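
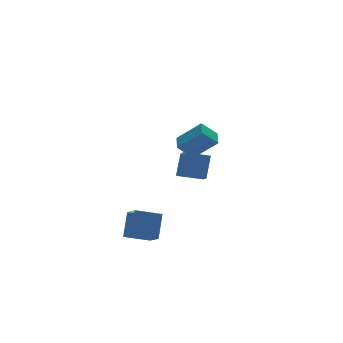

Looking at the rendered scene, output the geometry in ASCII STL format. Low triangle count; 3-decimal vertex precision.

solid 
facet normal -0.923 0.236 0.306
outer loop
vertex -3.542 -0.881 -3.958
vertex -3.004 -0.192 -2.865
vertex -3.506 0.016 -4.541
endloop
endfacet
facet normal -0.384 -0.492 -0.781
outer loop
vertex -2.316 -0.288 -4.935
vertex -3.542 -0.881 -3.958
vertex -3.506 0.016 -4.541
endloop
endfacet
facet normal -0.923 0.235 0.306
outer loop
vertex -3.506 0.016 -4.541
vertex -3.004 -0.192 -2.865
vertex -2.968 0.705 -3.447
endloop
endfacet
facet normal 0.034 0.838 -0.544
outer loop
vertex -2.968 0.705 -3.447
vertex -2.316 -0.288 -4.935
vertex -3.506 0.016 -4.541
endloop
endfacet
facet normal -0.034 -0.838 0.545
outer loop
vertex -3.542 -0.881 -3.958
vertex -1.814 -0.496 -3.259
vertex -3.004 -0.192 -2.865
endloop
endfacet
facet normal -0.385 -0.491 -0.781
outer loop
vertex -2.352 -1.185 -4.353
vertex -3.542 -0.881 -3.958
vertex -2.316 -0.288 -4.935
endloop
endfacet
facet normal -0.033 -0.838 0.544
outer loop
vertex -2.352 -1.185 -4.353
vertex -1.814 -0.496 -3.259
vertex -3.542 -0.881 -3.958
endloop
endfacet
facet normal 0.384 0.492 0.781
outer loop
vertex -3.004 -0.192 -2.865
vertex -1.814 -0.496 -3.259
vertex -2.968 0.705 -3.447
endloop
endfacet
facet normal 0.033 0.838 -0.545
outer loop
vertex -1.778 0.401 -3.842
vertex -2.316 -0.288 -4.935
vertex -2.968 0.705 -3.447
endloop
endfacet
facet normal 0.385 0.492 0.781
outer loop
vertex -2.968 0.705 -3.447
vertex -1.814 -0.496 -3.259
vertex -1.778 0.401 -3.842
endloop
endfacet
facet normal 0.923 -0.235 -0.306
outer loop
vertex -1.778 0.401 -3.842
vertex -2.352 -1.185 -4.353
vertex -2.316 -0.288 -4.935
endloop
endfacet
facet normal 0.923 -0.236 -0.305
outer loop
vertex -1.814 -0.496 -3.259
vertex -2.352 -1.185 -4.353
vertex -1.778 0.401 -3.842
endloop
endfacet
facet normal -0.582 0.450 -0.677
outer loop
vertex -1.682 -1.679 1.431
vertex -1.331 -0.94 1.621
vertex -0.97 -1.833 0.717
endloop
endfacet
facet normal -0.418 -0.880 -0.227
outer loop
vertex -0.109 -2.5 1.719
vertex -1.682 -1.679 1.431
vertex -0.97 -1.833 0.717
endloop
endfacet
facet normal -0.582 0.450 -0.677
outer loop
vertex -0.97 -1.833 0.717
vertex -1.331 -0.94 1.621
vertex -0.619 -1.094 0.907
endloop
endfacet
facet normal 0.698 -0.151 -0.700
outer loop
vertex -0.619 -1.094 0.907
vertex -0.109 -2.5 1.719
vertex -0.97 -1.833 0.717
endloop
endfacet
facet normal -0.698 0.151 0.700
outer loop
vertex -1.682 -1.679 1.431
vertex -0.47 -1.607 2.623
vertex -1.331 -0.94 1.621
endloop
endfacet
facet normal -0.418 -0.880 -0.227
outer loop
vertex -0.821 -2.346 2.433
vertex -1.682 -1.679 1.431
vertex -0.109 -2.5 1.719
endloop
endfacet
facet normal -0.698 0.151 0.700
outer loop
vertex -0.821 -2.346 2.433
vertex -0.47 -1.607 2.623
vertex -1.682 -1.679 1.431
endloop
endfacet
facet normal 0.418 0.880 0.227
outer loop
vertex -1.331 -0.94 1.621
vertex -0.47 -1.607 2.623
vertex -0.619 -1.094 0.907
endloop
endfacet
facet normal 0.698 -0.151 -0.700
outer loop
vertex 0.242 -1.761 1.909
vertex -0.109 -2.5 1.719
vertex -0.619 -1.094 0.907
endloop
endfacet
facet normal 0.418 0.880 0.227
outer loop
vertex -0.619 -1.094 0.907
vertex -0.47 -1.607 2.623
vertex 0.242 -1.761 1.909
endloop
endfacet
facet normal 0.582 -0.450 0.677
outer loop
vertex 0.242 -1.761 1.909
vertex -0.821 -2.346 2.433
vertex -0.109 -2.5 1.719
endloop
endfacet
facet normal 0.582 -0.450 0.677
outer loop
vertex -0.47 -1.607 2.623
vertex -0.821 -2.346 2.433
vertex 0.242 -1.761 1.909
endloop
endfacet
facet normal -0.377 -0.394 -0.838
outer loop
vertex 1.752 2.063 -3.009
vertex 0.6 2.635 -2.76
vertex 2.072 2.953 -3.571
endloop
endfacet
facet normal 0.880 -0.436 -0.190
outer loop
vertex 2.58 3.485 -2.44
vertex 1.752 2.063 -3.009
vertex 2.072 2.953 -3.571
endloop
endfacet
facet normal -0.377 -0.394 -0.838
outer loop
vertex 2.072 2.953 -3.571
vertex 0.6 2.635 -2.76
vertex 0.92 3.525 -3.322
endloop
endfacet
facet normal 0.291 0.809 -0.511
outer loop
vertex 0.92 3.525 -3.322
vertex 2.58 3.485 -2.44
vertex 2.072 2.953 -3.571
endloop
endfacet
facet normal -0.291 -0.809 0.511
outer loop
vertex 1.752 2.063 -3.009
vertex 1.108 3.167 -1.629
vertex 0.6 2.635 -2.76
endloop
endfacet
facet normal 0.880 -0.436 -0.190
outer loop
vertex 2.26 2.595 -1.878
vertex 1.752 2.063 -3.009
vertex 2.58 3.485 -2.44
endloop
endfacet
facet normal -0.291 -0.809 0.511
outer loop
vertex 2.26 2.595 -1.878
vertex 1.108 3.167 -1.629
vertex 1.752 2.063 -3.009
endloop
endfacet
facet normal -0.880 0.436 0.190
outer loop
vertex 0.6 2.635 -2.76
vertex 1.108 3.167 -1.629
vertex 0.92 3.525 -3.322
endloop
endfacet
facet normal 0.291 0.809 -0.511
outer loop
vertex 1.428 4.057 -2.191
vertex 2.58 3.485 -2.44
vertex 0.92 3.525 -3.322
endloop
endfacet
facet normal -0.880 0.436 0.190
outer loop
vertex 0.92 3.525 -3.322
vertex 1.108 3.167 -1.629
vertex 1.428 4.057 -2.191
endloop
endfacet
facet normal 0.377 0.394 0.838
outer loop
vertex 1.428 4.057 -2.191
vertex 2.26 2.595 -1.878
vertex 2.58 3.485 -2.44
endloop
endfacet
facet normal 0.377 0.394 0.838
outer loop
vertex 1.108 3.167 -1.629
vertex 2.26 2.595 -1.878
vertex 1.428 4.057 -2.191
endloop
endfacet

endsolid


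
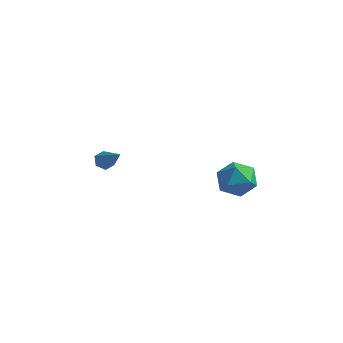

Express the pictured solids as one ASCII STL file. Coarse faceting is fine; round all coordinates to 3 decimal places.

solid 
facet normal -0.916 0.267 0.300
outer loop
vertex 2.089 3.594 2.029
vertex 2.112 2.688 2.907
vertex 2.539 3.844 3.181
endloop
endfacet
facet normal -0.559 0.828 0.039
outer loop
vertex 2.089 3.594 2.029
vertex 2.539 3.844 3.181
vertex 3.132 4.292 2.161
endloop
endfacet
facet normal -0.373 0.678 -0.634
outer loop
vertex 2.089 3.594 2.029
vertex 3.132 4.292 2.161
vertex 3.071 3.413 1.257
endloop
endfacet
facet normal -0.615 0.024 -0.788
outer loop
vertex 2.089 3.594 2.029
vertex 3.071 3.413 1.257
vertex 2.441 2.422 1.719
endloop
endfacet
facet normal -0.950 -0.229 -0.212
outer loop
vertex 2.089 3.594 2.029
vertex 2.441 2.422 1.719
vertex 2.112 2.688 2.907
endloop
endfacet
facet normal 0.039 0.906 0.421
outer loop
vertex 3.132 4.292 2.161
vertex 2.539 3.844 3.181
vertex 3.799 3.818 3.121
endloop
endfacet
facet normal -0.539 -0.001 0.842
outer loop
vertex 2.539 3.844 3.181
vertex 2.112 2.688 2.907
vertex 3.169 2.827 3.583
endloop
endfacet
facet normal -0.594 -0.804 0.016
outer loop
vertex 2.112 2.688 2.907
vertex 2.441 2.422 1.719
vertex 3.108 1.948 2.679
endloop
endfacet
facet normal -0.052 -0.395 -0.917
outer loop
vertex 2.441 2.422 1.719
vertex 3.071 3.413 1.257
vertex 3.701 2.396 1.659
endloop
endfacet
facet normal 0.340 0.663 -0.667
outer loop
vertex 3.071 3.413 1.257
vertex 3.132 4.292 2.161
vertex 4.128 3.552 1.933
endloop
endfacet
facet normal 0.615 -0.024 0.788
outer loop
vertex 4.151 2.646 2.811
vertex 3.799 3.818 3.121
vertex 3.169 2.827 3.583
endloop
endfacet
facet normal 0.373 -0.678 0.634
outer loop
vertex 4.151 2.646 2.811
vertex 3.169 2.827 3.583
vertex 3.108 1.948 2.679
endloop
endfacet
facet normal 0.559 -0.828 -0.039
outer loop
vertex 4.151 2.646 2.811
vertex 3.108 1.948 2.679
vertex 3.701 2.396 1.659
endloop
endfacet
facet normal 0.916 -0.267 -0.300
outer loop
vertex 4.151 2.646 2.811
vertex 3.701 2.396 1.659
vertex 4.128 3.552 1.933
endloop
endfacet
facet normal 0.950 0.229 0.212
outer loop
vertex 4.151 2.646 2.811
vertex 4.128 3.552 1.933
vertex 3.799 3.818 3.121
endloop
endfacet
facet normal 0.052 0.395 0.917
outer loop
vertex 3.169 2.827 3.583
vertex 3.799 3.818 3.121
vertex 2.539 3.844 3.181
endloop
endfacet
facet normal -0.340 -0.663 0.667
outer loop
vertex 3.108 1.948 2.679
vertex 3.169 2.827 3.583
vertex 2.112 2.688 2.907
endloop
endfacet
facet normal -0.039 -0.906 -0.421
outer loop
vertex 3.701 2.396 1.659
vertex 3.108 1.948 2.679
vertex 2.441 2.422 1.719
endloop
endfacet
facet normal 0.539 0.001 -0.842
outer loop
vertex 4.128 3.552 1.933
vertex 3.701 2.396 1.659
vertex 3.071 3.413 1.257
endloop
endfacet
facet normal 0.594 0.804 -0.016
outer loop
vertex 3.799 3.818 3.121
vertex 4.128 3.552 1.933
vertex 3.132 4.292 2.161
endloop
endfacet
facet normal -0.667 0.342 -0.662
outer loop
vertex -4.321 1.829 1.598
vertex -4.593 2.195 2.061
vertex -4.11 2.435 1.698
endloop
endfacet
facet normal 0.819 -0.196 -0.540
outer loop
vertex -4.321 1.829 1.598
vertex -4.11 2.435 1.698
vertex -3.167 1.465 3.479
endloop
endfacet
facet normal -0.667 0.341 -0.662
outer loop
vertex -4.11 2.435 1.698
vertex -4.593 2.195 2.061
vertex -4.382 2.802 2.161
endloop
endfacet
facet normal 0.766 0.640 -0.057
outer loop
vertex -4.11 2.435 1.698
vertex -4.382 2.802 2.161
vertex -3.167 1.465 3.479
endloop
endfacet
facet normal -0.667 0.341 -0.662
outer loop
vertex -4.382 2.802 2.161
vertex -4.593 2.195 2.061
vertex -4.865 2.562 2.524
endloop
endfacet
facet normal 0.118 0.749 0.652
outer loop
vertex -4.382 2.802 2.161
vertex -4.865 2.562 2.524
vertex -3.167 1.465 3.479
endloop
endfacet
facet normal -0.666 0.342 -0.663
outer loop
vertex -4.865 2.562 2.524
vertex -4.593 2.195 2.061
vertex -5.076 1.955 2.423
endloop
endfacet
facet normal -0.480 0.021 0.877
outer loop
vertex -4.865 2.562 2.524
vertex -5.076 1.955 2.423
vertex -3.167 1.465 3.479
endloop
endfacet
facet normal -0.666 0.341 -0.663
outer loop
vertex -5.076 1.955 2.423
vertex -4.593 2.195 2.061
vertex -4.804 1.589 1.961
endloop
endfacet
facet normal -0.427 -0.814 0.394
outer loop
vertex -5.076 1.955 2.423
vertex -4.804 1.589 1.961
vertex -3.167 1.465 3.479
endloop
endfacet
facet normal -0.667 0.342 -0.662
outer loop
vertex -4.804 1.589 1.961
vertex -4.593 2.195 2.061
vertex -4.321 1.829 1.598
endloop
endfacet
facet normal 0.222 -0.923 -0.315
outer loop
vertex -4.804 1.589 1.961
vertex -4.321 1.829 1.598
vertex -3.167 1.465 3.479
endloop
endfacet

endsolid


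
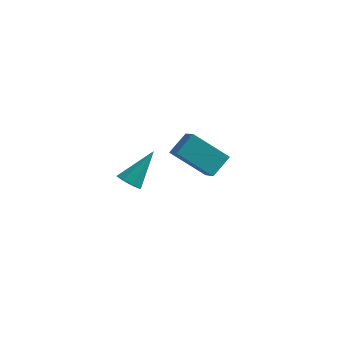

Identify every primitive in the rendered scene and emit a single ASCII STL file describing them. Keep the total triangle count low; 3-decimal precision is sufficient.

solid 
facet normal -0.384 -0.594 -0.707
outer loop
vertex 1.886 -2.456 -1.152
vertex 1.562 -1.987 -1.37
vertex 2.117 -2.216 -1.479
endloop
endfacet
facet normal 0.858 -0.415 0.302
outer loop
vertex 1.886 -2.456 -1.152
vertex 2.117 -2.216 -1.479
vertex 2.258 -0.913 -0.09
endloop
endfacet
facet normal -0.384 -0.594 -0.707
outer loop
vertex 2.117 -2.216 -1.479
vertex 1.562 -1.987 -1.37
vertex 2.023 -1.842 -1.742
endloop
endfacet
facet normal 0.974 0.106 -0.198
outer loop
vertex 2.117 -2.216 -1.479
vertex 2.023 -1.842 -1.742
vertex 2.258 -0.913 -0.09
endloop
endfacet
facet normal -0.384 -0.594 -0.707
outer loop
vertex 2.023 -1.842 -1.742
vertex 1.562 -1.987 -1.37
vertex 1.659 -1.553 -1.787
endloop
endfacet
facet normal 0.587 0.667 -0.459
outer loop
vertex 2.023 -1.842 -1.742
vertex 1.659 -1.553 -1.787
vertex 2.258 -0.913 -0.09
endloop
endfacet
facet normal -0.384 -0.593 -0.707
outer loop
vertex 1.659 -1.553 -1.787
vertex 1.562 -1.987 -1.37
vertex 1.239 -1.518 -1.588
endloop
endfacet
facet normal -0.077 0.942 -0.328
outer loop
vertex 1.659 -1.553 -1.787
vertex 1.239 -1.518 -1.588
vertex 2.258 -0.913 -0.09
endloop
endfacet
facet normal -0.384 -0.593 -0.708
outer loop
vertex 1.239 -1.518 -1.588
vertex 1.562 -1.987 -1.37
vertex 1.007 -1.758 -1.261
endloop
endfacet
facet normal -0.629 0.768 0.118
outer loop
vertex 1.239 -1.518 -1.588
vertex 1.007 -1.758 -1.261
vertex 2.258 -0.913 -0.09
endloop
endfacet
facet normal -0.384 -0.594 -0.707
outer loop
vertex 1.007 -1.758 -1.261
vertex 1.562 -1.987 -1.37
vertex 1.101 -2.132 -0.998
endloop
endfacet
facet normal -0.746 0.247 0.618
outer loop
vertex 1.007 -1.758 -1.261
vertex 1.101 -2.132 -0.998
vertex 2.258 -0.913 -0.09
endloop
endfacet
facet normal -0.384 -0.594 -0.707
outer loop
vertex 1.101 -2.132 -0.998
vertex 1.562 -1.987 -1.37
vertex 1.465 -2.421 -0.953
endloop
endfacet
facet normal -0.358 -0.315 0.879
outer loop
vertex 1.101 -2.132 -0.998
vertex 1.465 -2.421 -0.953
vertex 2.258 -0.913 -0.09
endloop
endfacet
facet normal -0.384 -0.594 -0.707
outer loop
vertex 1.465 -2.421 -0.953
vertex 1.562 -1.987 -1.37
vertex 1.886 -2.456 -1.152
endloop
endfacet
facet normal 0.305 -0.589 0.749
outer loop
vertex 1.465 -2.421 -0.953
vertex 1.886 -2.456 -1.152
vertex 2.258 -0.913 -0.09
endloop
endfacet
facet normal -0.471 0.668 -0.576
outer loop
vertex 1.462 3.504 -3.662
vertex 1.913 4.417 -2.972
vertex 3.074 3.611 -4.857
endloop
endfacet
facet normal -0.366 -0.743 -0.561
outer loop
vertex 3.687 2.743 -4.108
vertex 1.462 3.504 -3.662
vertex 3.074 3.611 -4.857
endloop
endfacet
facet normal -0.471 0.668 -0.576
outer loop
vertex 3.074 3.611 -4.857
vertex 1.913 4.417 -2.972
vertex 3.525 4.524 -4.167
endloop
endfacet
facet normal 0.802 0.053 -0.595
outer loop
vertex 3.525 4.524 -4.167
vertex 3.687 2.743 -4.108
vertex 3.074 3.611 -4.857
endloop
endfacet
facet normal -0.802 -0.053 0.595
outer loop
vertex 1.462 3.504 -3.662
vertex 2.526 3.549 -2.223
vertex 1.913 4.417 -2.972
endloop
endfacet
facet normal -0.366 -0.743 -0.561
outer loop
vertex 2.075 2.636 -2.913
vertex 1.462 3.504 -3.662
vertex 3.687 2.743 -4.108
endloop
endfacet
facet normal -0.802 -0.053 0.595
outer loop
vertex 2.075 2.636 -2.913
vertex 2.526 3.549 -2.223
vertex 1.462 3.504 -3.662
endloop
endfacet
facet normal 0.366 0.743 0.561
outer loop
vertex 1.913 4.417 -2.972
vertex 2.526 3.549 -2.223
vertex 3.525 4.524 -4.167
endloop
endfacet
facet normal 0.802 0.053 -0.595
outer loop
vertex 4.138 3.656 -3.418
vertex 3.687 2.743 -4.108
vertex 3.525 4.524 -4.167
endloop
endfacet
facet normal 0.366 0.743 0.561
outer loop
vertex 3.525 4.524 -4.167
vertex 2.526 3.549 -2.223
vertex 4.138 3.656 -3.418
endloop
endfacet
facet normal 0.471 -0.668 0.576
outer loop
vertex 4.138 3.656 -3.418
vertex 2.075 2.636 -2.913
vertex 3.687 2.743 -4.108
endloop
endfacet
facet normal 0.471 -0.668 0.576
outer loop
vertex 2.526 3.549 -2.223
vertex 2.075 2.636 -2.913
vertex 4.138 3.656 -3.418
endloop
endfacet

endsolid


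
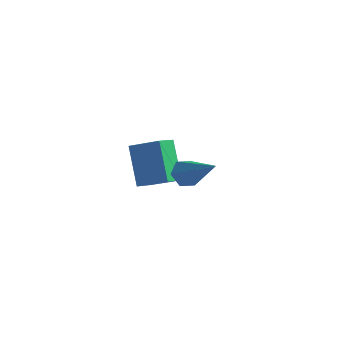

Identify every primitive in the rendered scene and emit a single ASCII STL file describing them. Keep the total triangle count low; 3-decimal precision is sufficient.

solid 
facet normal -0.722 0.279 -0.633
outer loop
vertex 0.647 -1.919 -0.636
vertex 0.237 -1.872 -0.147
vertex 0.586 -1.365 -0.322
endloop
endfacet
facet normal 0.844 0.332 -0.421
outer loop
vertex 0.647 -1.919 -0.636
vertex 0.586 -1.365 -0.322
vertex 1.783 -2.468 1.207
endloop
endfacet
facet normal -0.722 0.279 -0.633
outer loop
vertex 0.586 -1.365 -0.322
vertex 0.237 -1.872 -0.147
vertex 0.176 -1.318 0.167
endloop
endfacet
facet normal 0.432 0.857 0.280
outer loop
vertex 0.586 -1.365 -0.322
vertex 0.176 -1.318 0.167
vertex 1.783 -2.468 1.207
endloop
endfacet
facet normal -0.722 0.279 -0.633
outer loop
vertex 0.176 -1.318 0.167
vertex 0.237 -1.872 -0.147
vertex -0.173 -1.825 0.342
endloop
endfacet
facet normal -0.231 0.455 0.860
outer loop
vertex 0.176 -1.318 0.167
vertex -0.173 -1.825 0.342
vertex 1.783 -2.468 1.207
endloop
endfacet
facet normal -0.722 0.279 -0.633
outer loop
vertex -0.173 -1.825 0.342
vertex 0.237 -1.872 -0.147
vertex -0.112 -2.379 0.028
endloop
endfacet
facet normal -0.482 -0.472 0.739
outer loop
vertex -0.173 -1.825 0.342
vertex -0.112 -2.379 0.028
vertex 1.783 -2.468 1.207
endloop
endfacet
facet normal -0.722 0.279 -0.633
outer loop
vertex -0.112 -2.379 0.028
vertex 0.237 -1.872 -0.147
vertex 0.298 -2.426 -0.461
endloop
endfacet
facet normal -0.070 -0.997 0.037
outer loop
vertex -0.112 -2.379 0.028
vertex 0.298 -2.426 -0.461
vertex 1.783 -2.468 1.207
endloop
endfacet
facet normal -0.722 0.279 -0.633
outer loop
vertex 0.298 -2.426 -0.461
vertex 0.237 -1.872 -0.147
vertex 0.647 -1.919 -0.636
endloop
endfacet
facet normal 0.593 -0.595 -0.543
outer loop
vertex 0.298 -2.426 -0.461
vertex 0.647 -1.919 -0.636
vertex 1.783 -2.468 1.207
endloop
endfacet
facet normal -0.438 0.463 0.771
outer loop
vertex -3.391 2.756 -2.447
vertex -3.243 3.682 -2.919
vertex -4.732 2.623 -3.13
endloop
endfacet
facet normal -0.142 -0.882 0.450
outer loop
vertex -3.837 1.678 -4.701
vertex -3.391 2.756 -2.447
vertex -4.732 2.623 -3.13
endloop
endfacet
facet normal -0.439 0.463 0.770
outer loop
vertex -4.732 2.623 -3.13
vertex -3.243 3.682 -2.919
vertex -4.583 3.549 -3.602
endloop
endfacet
facet normal -0.887 -0.088 -0.453
outer loop
vertex -4.583 3.549 -3.602
vertex -3.837 1.678 -4.701
vertex -4.732 2.623 -3.13
endloop
endfacet
facet normal 0.887 0.089 0.452
outer loop
vertex -3.391 2.756 -2.447
vertex -2.348 2.737 -4.49
vertex -3.243 3.682 -2.919
endloop
endfacet
facet normal -0.142 -0.882 0.450
outer loop
vertex -2.497 1.811 -4.018
vertex -3.391 2.756 -2.447
vertex -3.837 1.678 -4.701
endloop
endfacet
facet normal 0.888 0.088 0.452
outer loop
vertex -2.497 1.811 -4.018
vertex -2.348 2.737 -4.49
vertex -3.391 2.756 -2.447
endloop
endfacet
facet normal 0.142 0.882 -0.450
outer loop
vertex -3.243 3.682 -2.919
vertex -2.348 2.737 -4.49
vertex -4.583 3.549 -3.602
endloop
endfacet
facet normal -0.888 -0.088 -0.452
outer loop
vertex -3.689 2.604 -5.173
vertex -3.837 1.678 -4.701
vertex -4.583 3.549 -3.602
endloop
endfacet
facet normal 0.142 0.882 -0.450
outer loop
vertex -4.583 3.549 -3.602
vertex -2.348 2.737 -4.49
vertex -3.689 2.604 -5.173
endloop
endfacet
facet normal 0.439 -0.463 -0.770
outer loop
vertex -3.689 2.604 -5.173
vertex -2.497 1.811 -4.018
vertex -3.837 1.678 -4.701
endloop
endfacet
facet normal 0.438 -0.463 -0.770
outer loop
vertex -2.348 2.737 -4.49
vertex -2.497 1.811 -4.018
vertex -3.689 2.604 -5.173
endloop
endfacet

endsolid


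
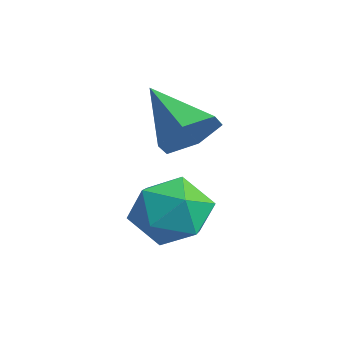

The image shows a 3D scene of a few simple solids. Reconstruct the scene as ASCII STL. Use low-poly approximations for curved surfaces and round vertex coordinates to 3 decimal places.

solid 
facet normal 0.760 0.228 -0.609
outer loop
vertex 0.276 1.743 2.504
vertex -0.336 2.249 1.929
vertex 0.123 2.697 2.67
endloop
endfacet
facet normal 0.285 -0.120 0.951
outer loop
vertex 0.276 1.743 2.504
vertex 0.123 2.697 2.67
vertex -1.864 1.791 3.151
endloop
endfacet
facet normal 0.760 0.228 -0.609
outer loop
vertex 0.123 2.697 2.67
vertex -0.336 2.249 1.929
vertex -0.489 3.203 2.095
endloop
endfacet
facet normal -0.130 0.672 0.729
outer loop
vertex 0.123 2.697 2.67
vertex -0.489 3.203 2.095
vertex -1.864 1.791 3.151
endloop
endfacet
facet normal 0.761 0.228 -0.608
outer loop
vertex -0.489 3.203 2.095
vertex -0.336 2.249 1.929
vertex -0.947 2.755 1.354
endloop
endfacet
facet normal -0.711 0.703 0.014
outer loop
vertex -0.489 3.203 2.095
vertex -0.947 2.755 1.354
vertex -1.864 1.791 3.151
endloop
endfacet
facet normal 0.761 0.227 -0.608
outer loop
vertex -0.947 2.755 1.354
vertex -0.336 2.249 1.929
vertex -0.795 1.801 1.188
endloop
endfacet
facet normal -0.877 -0.057 -0.478
outer loop
vertex -0.947 2.755 1.354
vertex -0.795 1.801 1.188
vertex -1.864 1.791 3.151
endloop
endfacet
facet normal 0.760 0.228 -0.609
outer loop
vertex -0.795 1.801 1.188
vertex -0.336 2.249 1.929
vertex -0.183 1.295 1.762
endloop
endfacet
facet normal -0.462 -0.849 -0.256
outer loop
vertex -0.795 1.801 1.188
vertex -0.183 1.295 1.762
vertex -1.864 1.791 3.151
endloop
endfacet
facet normal 0.760 0.228 -0.608
outer loop
vertex -0.183 1.295 1.762
vertex -0.336 2.249 1.929
vertex 0.276 1.743 2.504
endloop
endfacet
facet normal 0.119 -0.881 0.458
outer loop
vertex -0.183 1.295 1.762
vertex 0.276 1.743 2.504
vertex -1.864 1.791 3.151
endloop
endfacet
facet normal -0.967 0.243 -0.076
outer loop
vertex 0.125 1.135 -0.698
vertex -0.02 0.913 0.439
vertex 0.277 1.985 0.088
endloop
endfacet
facet normal -0.575 0.609 -0.547
outer loop
vertex 0.125 1.135 -0.698
vertex 0.277 1.985 0.088
vertex 1.017 1.879 -0.808
endloop
endfacet
facet normal -0.234 0.139 -0.962
outer loop
vertex 0.125 1.135 -0.698
vertex 1.017 1.879 -0.808
vertex 1.178 0.741 -1.011
endloop
endfacet
facet normal -0.416 -0.518 -0.747
outer loop
vertex 0.125 1.135 -0.698
vertex 1.178 0.741 -1.011
vertex 0.537 0.144 -0.24
endloop
endfacet
facet normal -0.869 -0.453 -0.199
outer loop
vertex 0.125 1.135 -0.698
vertex 0.537 0.144 -0.24
vertex -0.02 0.913 0.439
endloop
endfacet
facet normal -0.084 0.979 -0.185
outer loop
vertex 1.017 1.879 -0.808
vertex 0.277 1.985 0.088
vertex 1.423 2.116 0.26
endloop
endfacet
facet normal -0.719 0.388 0.577
outer loop
vertex 0.277 1.985 0.088
vertex -0.02 0.913 0.439
vertex 0.782 1.519 1.031
endloop
endfacet
facet normal -0.560 -0.738 0.377
outer loop
vertex -0.02 0.913 0.439
vertex 0.537 0.144 -0.24
vertex 0.943 0.381 0.828
endloop
endfacet
facet normal 0.173 -0.843 -0.509
outer loop
vertex 0.537 0.144 -0.24
vertex 1.178 0.741 -1.011
vertex 1.683 0.275 -0.068
endloop
endfacet
facet normal 0.467 0.219 -0.857
outer loop
vertex 1.178 0.741 -1.011
vertex 1.017 1.879 -0.808
vertex 1.98 1.347 -0.419
endloop
endfacet
facet normal 0.416 0.518 0.747
outer loop
vertex 1.835 1.125 0.718
vertex 1.423 2.116 0.26
vertex 0.782 1.519 1.031
endloop
endfacet
facet normal 0.234 -0.139 0.962
outer loop
vertex 1.835 1.125 0.718
vertex 0.782 1.519 1.031
vertex 0.943 0.381 0.828
endloop
endfacet
facet normal 0.575 -0.609 0.547
outer loop
vertex 1.835 1.125 0.718
vertex 0.943 0.381 0.828
vertex 1.683 0.275 -0.068
endloop
endfacet
facet normal 0.967 -0.243 0.076
outer loop
vertex 1.835 1.125 0.718
vertex 1.683 0.275 -0.068
vertex 1.98 1.347 -0.419
endloop
endfacet
facet normal 0.869 0.453 0.199
outer loop
vertex 1.835 1.125 0.718
vertex 1.98 1.347 -0.419
vertex 1.423 2.116 0.26
endloop
endfacet
facet normal -0.173 0.843 0.509
outer loop
vertex 0.782 1.519 1.031
vertex 1.423 2.116 0.26
vertex 0.277 1.985 0.088
endloop
endfacet
facet normal -0.467 -0.219 0.857
outer loop
vertex 0.943 0.381 0.828
vertex 0.782 1.519 1.031
vertex -0.02 0.913 0.439
endloop
endfacet
facet normal 0.084 -0.979 0.185
outer loop
vertex 1.683 0.275 -0.068
vertex 0.943 0.381 0.828
vertex 0.537 0.144 -0.24
endloop
endfacet
facet normal 0.719 -0.388 -0.577
outer loop
vertex 1.98 1.347 -0.419
vertex 1.683 0.275 -0.068
vertex 1.178 0.741 -1.011
endloop
endfacet
facet normal 0.560 0.738 -0.377
outer loop
vertex 1.423 2.116 0.26
vertex 1.98 1.347 -0.419
vertex 1.017 1.879 -0.808
endloop
endfacet

endsolid


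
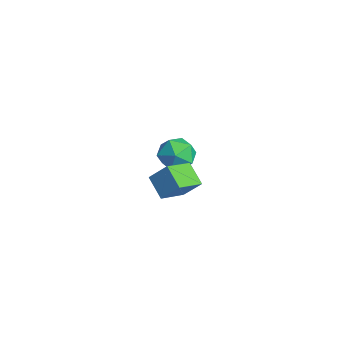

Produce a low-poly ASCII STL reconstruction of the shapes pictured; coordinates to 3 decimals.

solid 
facet normal -0.811 -0.165 0.561
outer loop
vertex 3.786 -2.386 1.833
vertex 3.073 -0.956 1.224
vertex 3.191 -3.144 0.75
endloop
endfacet
facet normal 0.417 -0.836 0.356
outer loop
vertex 4.367 -2.904 -0.064
vertex 3.786 -2.386 1.833
vertex 3.191 -3.144 0.75
endloop
endfacet
facet normal -0.811 -0.165 0.561
outer loop
vertex 3.191 -3.144 0.75
vertex 3.073 -0.956 1.224
vertex 2.478 -1.714 0.141
endloop
endfacet
facet normal -0.410 -0.523 -0.747
outer loop
vertex 2.478 -1.714 0.141
vertex 4.367 -2.904 -0.064
vertex 3.191 -3.144 0.75
endloop
endfacet
facet normal 0.410 0.523 0.747
outer loop
vertex 3.786 -2.386 1.833
vertex 4.249 -0.716 0.41
vertex 3.073 -0.956 1.224
endloop
endfacet
facet normal 0.417 -0.836 0.356
outer loop
vertex 4.962 -2.146 1.019
vertex 3.786 -2.386 1.833
vertex 4.367 -2.904 -0.064
endloop
endfacet
facet normal 0.410 0.523 0.747
outer loop
vertex 4.962 -2.146 1.019
vertex 4.249 -0.716 0.41
vertex 3.786 -2.386 1.833
endloop
endfacet
facet normal -0.417 0.836 -0.356
outer loop
vertex 3.073 -0.956 1.224
vertex 4.249 -0.716 0.41
vertex 2.478 -1.714 0.141
endloop
endfacet
facet normal -0.410 -0.523 -0.747
outer loop
vertex 3.654 -1.474 -0.673
vertex 4.367 -2.904 -0.064
vertex 2.478 -1.714 0.141
endloop
endfacet
facet normal -0.417 0.836 -0.356
outer loop
vertex 2.478 -1.714 0.141
vertex 4.249 -0.716 0.41
vertex 3.654 -1.474 -0.673
endloop
endfacet
facet normal 0.811 0.165 -0.561
outer loop
vertex 3.654 -1.474 -0.673
vertex 4.962 -2.146 1.019
vertex 4.367 -2.904 -0.064
endloop
endfacet
facet normal 0.811 0.165 -0.561
outer loop
vertex 4.249 -0.716 0.41
vertex 4.962 -2.146 1.019
vertex 3.654 -1.474 -0.673
endloop
endfacet
facet normal 0.401 -0.016 0.916
outer loop
vertex -2.303 1.029 -1.691
vertex -2.889 -0.014 -1.453
vertex -1.772 -0.04 -1.942
endloop
endfacet
facet normal 0.836 0.308 0.454
outer loop
vertex -2.303 1.029 -1.691
vertex -1.772 -0.04 -1.942
vertex -1.684 0.885 -2.732
endloop
endfacet
facet normal 0.482 0.860 0.168
outer loop
vertex -2.303 1.029 -1.691
vertex -1.684 0.885 -2.732
vertex -2.748 1.482 -2.732
endloop
endfacet
facet normal -0.171 0.875 0.454
outer loop
vertex -2.303 1.029 -1.691
vertex -2.748 1.482 -2.732
vertex -3.492 0.927 -1.942
endloop
endfacet
facet normal -0.222 0.334 0.916
outer loop
vertex -2.303 1.029 -1.691
vertex -3.492 0.927 -1.942
vertex -2.889 -0.014 -1.453
endloop
endfacet
facet normal 0.986 -0.153 -0.069
outer loop
vertex -1.684 0.885 -2.732
vertex -1.772 -0.04 -1.942
vertex -1.888 -0.247 -3.138
endloop
endfacet
facet normal 0.281 -0.679 0.678
outer loop
vertex -1.772 -0.04 -1.942
vertex -2.889 -0.014 -1.453
vertex -2.632 -0.802 -2.348
endloop
endfacet
facet normal -0.726 -0.113 0.679
outer loop
vertex -2.889 -0.014 -1.453
vertex -3.492 0.927 -1.942
vertex -3.696 -0.205 -2.348
endloop
endfacet
facet normal -0.643 0.763 -0.070
outer loop
vertex -3.492 0.927 -1.942
vertex -2.748 1.482 -2.732
vertex -3.608 0.72 -3.138
endloop
endfacet
facet normal 0.415 0.739 -0.531
outer loop
vertex -2.748 1.482 -2.732
vertex -1.684 0.885 -2.732
vertex -2.491 0.694 -3.627
endloop
endfacet
facet normal 0.171 -0.875 -0.454
outer loop
vertex -3.077 -0.349 -3.389
vertex -1.888 -0.247 -3.138
vertex -2.632 -0.802 -2.348
endloop
endfacet
facet normal -0.482 -0.860 -0.168
outer loop
vertex -3.077 -0.349 -3.389
vertex -2.632 -0.802 -2.348
vertex -3.696 -0.205 -2.348
endloop
endfacet
facet normal -0.836 -0.308 -0.454
outer loop
vertex -3.077 -0.349 -3.389
vertex -3.696 -0.205 -2.348
vertex -3.608 0.72 -3.138
endloop
endfacet
facet normal -0.401 0.016 -0.916
outer loop
vertex -3.077 -0.349 -3.389
vertex -3.608 0.72 -3.138
vertex -2.491 0.694 -3.627
endloop
endfacet
facet normal 0.222 -0.334 -0.916
outer loop
vertex -3.077 -0.349 -3.389
vertex -2.491 0.694 -3.627
vertex -1.888 -0.247 -3.138
endloop
endfacet
facet normal 0.643 -0.763 0.070
outer loop
vertex -2.632 -0.802 -2.348
vertex -1.888 -0.247 -3.138
vertex -1.772 -0.04 -1.942
endloop
endfacet
facet normal -0.415 -0.739 0.531
outer loop
vertex -3.696 -0.205 -2.348
vertex -2.632 -0.802 -2.348
vertex -2.889 -0.014 -1.453
endloop
endfacet
facet normal -0.986 0.153 0.069
outer loop
vertex -3.608 0.72 -3.138
vertex -3.696 -0.205 -2.348
vertex -3.492 0.927 -1.942
endloop
endfacet
facet normal -0.281 0.679 -0.678
outer loop
vertex -2.491 0.694 -3.627
vertex -3.608 0.72 -3.138
vertex -2.748 1.482 -2.732
endloop
endfacet
facet normal 0.726 0.113 -0.679
outer loop
vertex -1.888 -0.247 -3.138
vertex -2.491 0.694 -3.627
vertex -1.684 0.885 -2.732
endloop
endfacet

endsolid


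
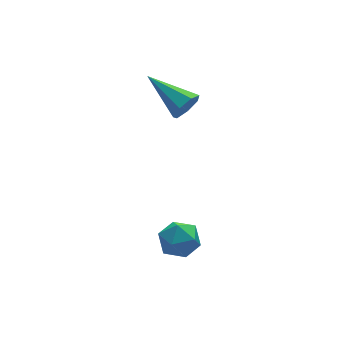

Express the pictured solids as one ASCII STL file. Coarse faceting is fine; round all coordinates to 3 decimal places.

solid 
facet normal -0.862 0.427 -0.272
outer loop
vertex 1.088 -3.42 -1.124
vertex 0.718 -4.138 -1.078
vertex 0.751 -3.657 -0.428
endloop
endfacet
facet normal -0.451 0.889 0.084
outer loop
vertex 1.088 -3.42 -1.124
vertex 0.751 -3.657 -0.428
vertex 1.473 -3.291 -0.424
endloop
endfacet
facet normal 0.168 0.949 -0.267
outer loop
vertex 1.088 -3.42 -1.124
vertex 1.473 -3.291 -0.424
vertex 1.886 -3.546 -1.071
endloop
endfacet
facet normal 0.139 0.525 -0.839
outer loop
vertex 1.088 -3.42 -1.124
vertex 1.886 -3.546 -1.071
vertex 1.42 -4.07 -1.476
endloop
endfacet
facet normal -0.498 0.202 -0.843
outer loop
vertex 1.088 -3.42 -1.124
vertex 1.42 -4.07 -1.476
vertex 0.718 -4.138 -1.078
endloop
endfacet
facet normal -0.314 0.611 0.727
outer loop
vertex 1.473 -3.291 -0.424
vertex 0.751 -3.657 -0.428
vertex 1.34 -3.93 0.056
endloop
endfacet
facet normal -0.979 -0.136 0.150
outer loop
vertex 0.751 -3.657 -0.428
vertex 0.718 -4.138 -1.078
vertex 0.874 -4.454 -0.349
endloop
endfacet
facet normal -0.390 -0.500 -0.773
outer loop
vertex 0.718 -4.138 -1.078
vertex 1.42 -4.07 -1.476
vertex 1.287 -4.709 -0.996
endloop
endfacet
facet normal 0.641 0.023 -0.767
outer loop
vertex 1.42 -4.07 -1.476
vertex 1.886 -3.546 -1.071
vertex 2.009 -4.343 -0.992
endloop
endfacet
facet normal 0.688 0.708 0.160
outer loop
vertex 1.886 -3.546 -1.071
vertex 1.473 -3.291 -0.424
vertex 2.042 -3.862 -0.342
endloop
endfacet
facet normal -0.139 -0.525 0.839
outer loop
vertex 1.672 -4.58 -0.296
vertex 1.34 -3.93 0.056
vertex 0.874 -4.454 -0.349
endloop
endfacet
facet normal -0.168 -0.949 0.267
outer loop
vertex 1.672 -4.58 -0.296
vertex 0.874 -4.454 -0.349
vertex 1.287 -4.709 -0.996
endloop
endfacet
facet normal 0.451 -0.889 -0.084
outer loop
vertex 1.672 -4.58 -0.296
vertex 1.287 -4.709 -0.996
vertex 2.009 -4.343 -0.992
endloop
endfacet
facet normal 0.862 -0.427 0.272
outer loop
vertex 1.672 -4.58 -0.296
vertex 2.009 -4.343 -0.992
vertex 2.042 -3.862 -0.342
endloop
endfacet
facet normal 0.498 -0.202 0.843
outer loop
vertex 1.672 -4.58 -0.296
vertex 2.042 -3.862 -0.342
vertex 1.34 -3.93 0.056
endloop
endfacet
facet normal -0.641 -0.023 0.767
outer loop
vertex 0.874 -4.454 -0.349
vertex 1.34 -3.93 0.056
vertex 0.751 -3.657 -0.428
endloop
endfacet
facet normal -0.688 -0.708 -0.160
outer loop
vertex 1.287 -4.709 -0.996
vertex 0.874 -4.454 -0.349
vertex 0.718 -4.138 -1.078
endloop
endfacet
facet normal 0.314 -0.611 -0.727
outer loop
vertex 2.009 -4.343 -0.992
vertex 1.287 -4.709 -0.996
vertex 1.42 -4.07 -1.476
endloop
endfacet
facet normal 0.979 0.136 -0.150
outer loop
vertex 2.042 -3.862 -0.342
vertex 2.009 -4.343 -0.992
vertex 1.886 -3.546 -1.071
endloop
endfacet
facet normal 0.390 0.500 0.773
outer loop
vertex 1.34 -3.93 0.056
vertex 2.042 -3.862 -0.342
vertex 1.473 -3.291 -0.424
endloop
endfacet
facet normal 0.384 -0.853 -0.353
outer loop
vertex 3.147 -0.892 3.037
vertex 2.955 -1.201 3.575
vertex 2.63 -1.117 3.019
endloop
endfacet
facet normal -0.221 0.572 -0.790
outer loop
vertex 3.147 -0.892 3.037
vertex 2.63 -1.117 3.019
vertex 2.225 0.421 4.245
endloop
endfacet
facet normal 0.383 -0.854 -0.353
outer loop
vertex 2.63 -1.117 3.019
vertex 2.955 -1.201 3.575
vertex 2.358 -1.405 3.42
endloop
endfacet
facet normal -0.865 0.153 -0.477
outer loop
vertex 2.63 -1.117 3.019
vertex 2.358 -1.405 3.42
vertex 2.225 0.421 4.245
endloop
endfacet
facet normal 0.383 -0.854 -0.352
outer loop
vertex 2.358 -1.405 3.42
vertex 2.955 -1.201 3.575
vertex 2.535 -1.539 3.938
endloop
endfacet
facet normal -0.943 -0.192 0.273
outer loop
vertex 2.358 -1.405 3.42
vertex 2.535 -1.539 3.938
vertex 2.225 0.421 4.245
endloop
endfacet
facet normal 0.383 -0.854 -0.352
outer loop
vertex 2.535 -1.539 3.938
vertex 2.955 -1.201 3.575
vertex 3.028 -1.419 4.183
endloop
endfacet
facet normal -0.396 -0.203 0.896
outer loop
vertex 2.535 -1.539 3.938
vertex 3.028 -1.419 4.183
vertex 2.225 0.421 4.245
endloop
endfacet
facet normal 0.385 -0.853 -0.352
outer loop
vertex 3.028 -1.419 4.183
vertex 2.955 -1.201 3.575
vertex 3.466 -1.134 3.971
endloop
endfacet
facet normal 0.364 0.128 0.923
outer loop
vertex 3.028 -1.419 4.183
vertex 3.466 -1.134 3.971
vertex 2.225 0.421 4.245
endloop
endfacet
facet normal 0.384 -0.854 -0.352
outer loop
vertex 3.466 -1.134 3.971
vertex 2.955 -1.201 3.575
vertex 3.519 -0.9 3.461
endloop
endfacet
facet normal 0.765 0.552 0.333
outer loop
vertex 3.466 -1.134 3.971
vertex 3.519 -0.9 3.461
vertex 2.225 0.421 4.245
endloop
endfacet
facet normal 0.384 -0.853 -0.353
outer loop
vertex 3.519 -0.9 3.461
vertex 2.955 -1.201 3.575
vertex 3.147 -0.892 3.037
endloop
endfacet
facet normal 0.505 0.749 -0.429
outer loop
vertex 3.519 -0.9 3.461
vertex 3.147 -0.892 3.037
vertex 2.225 0.421 4.245
endloop
endfacet

endsolid


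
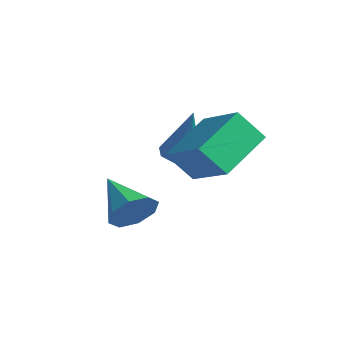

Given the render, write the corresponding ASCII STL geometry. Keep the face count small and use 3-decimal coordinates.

solid 
facet normal -0.916 -0.022 -0.400
outer loop
vertex 0.175 -1.494 0.131
vertex -0.302 0.197 1.128
vertex 0.6 -0.778 -0.881
endloop
endfacet
facet normal 0.236 -0.837 -0.493
outer loop
vertex 2.322 -0.737 -0.128
vertex 0.175 -1.494 0.131
vertex 0.6 -0.778 -0.881
endloop
endfacet
facet normal -0.916 -0.022 -0.401
outer loop
vertex 0.6 -0.778 -0.881
vertex -0.302 0.197 1.128
vertex 0.123 0.913 0.117
endloop
endfacet
facet normal 0.324 0.547 -0.772
outer loop
vertex 0.123 0.913 0.117
vertex 2.322 -0.737 -0.128
vertex 0.6 -0.778 -0.881
endloop
endfacet
facet normal -0.325 -0.547 0.772
outer loop
vertex 0.175 -1.494 0.131
vertex 1.42 0.238 1.881
vertex -0.302 0.197 1.128
endloop
endfacet
facet normal 0.236 -0.837 -0.494
outer loop
vertex 1.897 -1.453 0.883
vertex 0.175 -1.494 0.131
vertex 2.322 -0.737 -0.128
endloop
endfacet
facet normal -0.324 -0.547 0.772
outer loop
vertex 1.897 -1.453 0.883
vertex 1.42 0.238 1.881
vertex 0.175 -1.494 0.131
endloop
endfacet
facet normal -0.236 0.837 0.494
outer loop
vertex -0.302 0.197 1.128
vertex 1.42 0.238 1.881
vertex 0.123 0.913 0.117
endloop
endfacet
facet normal 0.324 0.547 -0.772
outer loop
vertex 1.845 0.954 0.869
vertex 2.322 -0.737 -0.128
vertex 0.123 0.913 0.117
endloop
endfacet
facet normal -0.235 0.837 0.493
outer loop
vertex 0.123 0.913 0.117
vertex 1.42 0.238 1.881
vertex 1.845 0.954 0.869
endloop
endfacet
facet normal 0.916 0.022 0.401
outer loop
vertex 1.845 0.954 0.869
vertex 1.897 -1.453 0.883
vertex 2.322 -0.737 -0.128
endloop
endfacet
facet normal 0.916 0.022 0.400
outer loop
vertex 1.42 0.238 1.881
vertex 1.897 -1.453 0.883
vertex 1.845 0.954 0.869
endloop
endfacet
facet normal -0.379 0.012 -0.925
outer loop
vertex -1.443 0.469 -1.159
vertex -2.072 0.49 -0.901
vertex -1.611 0.956 -1.084
endloop
endfacet
facet normal 0.939 0.335 -0.074
outer loop
vertex -1.443 0.469 -1.159
vertex -1.611 0.956 -1.084
vertex -1.268 0.47 1.061
endloop
endfacet
facet normal -0.377 0.009 -0.926
outer loop
vertex -1.611 0.956 -1.084
vertex -2.072 0.49 -0.901
vertex -2.05 1.17 -0.903
endloop
endfacet
facet normal 0.475 0.872 0.122
outer loop
vertex -1.611 0.956 -1.084
vertex -2.05 1.17 -0.903
vertex -1.268 0.47 1.061
endloop
endfacet
facet normal -0.379 0.010 -0.925
outer loop
vertex -2.05 1.17 -0.903
vertex -2.072 0.49 -0.901
vertex -2.501 0.986 -0.72
endloop
endfacet
facet normal -0.203 0.894 0.399
outer loop
vertex -2.05 1.17 -0.903
vertex -2.501 0.986 -0.72
vertex -1.268 0.47 1.061
endloop
endfacet
facet normal -0.379 0.010 -0.925
outer loop
vertex -2.501 0.986 -0.72
vertex -2.072 0.49 -0.901
vertex -2.701 0.512 -0.643
endloop
endfacet
facet normal -0.699 0.392 0.598
outer loop
vertex -2.501 0.986 -0.72
vertex -2.701 0.512 -0.643
vertex -1.268 0.47 1.061
endloop
endfacet
facet normal -0.379 0.009 -0.925
outer loop
vertex -2.701 0.512 -0.643
vertex -2.072 0.49 -0.901
vertex -2.532 0.025 -0.717
endloop
endfacet
facet normal -0.723 -0.342 0.600
outer loop
vertex -2.701 0.512 -0.643
vertex -2.532 0.025 -0.717
vertex -1.268 0.47 1.061
endloop
endfacet
facet normal -0.380 0.010 -0.925
outer loop
vertex -2.532 0.025 -0.717
vertex -2.072 0.49 -0.901
vertex -2.094 -0.189 -0.899
endloop
endfacet
facet normal -0.260 -0.877 0.404
outer loop
vertex -2.532 0.025 -0.717
vertex -2.094 -0.189 -0.899
vertex -1.268 0.47 1.061
endloop
endfacet
facet normal -0.379 0.010 -0.925
outer loop
vertex -2.094 -0.189 -0.899
vertex -2.072 0.49 -0.901
vertex -1.643 -0.005 -1.082
endloop
endfacet
facet normal 0.418 -0.900 0.126
outer loop
vertex -2.094 -0.189 -0.899
vertex -1.643 -0.005 -1.082
vertex -1.268 0.47 1.061
endloop
endfacet
facet normal -0.379 0.010 -0.925
outer loop
vertex -1.643 -0.005 -1.082
vertex -2.072 0.49 -0.901
vertex -1.443 0.469 -1.159
endloop
endfacet
facet normal 0.915 -0.398 -0.072
outer loop
vertex -1.643 -0.005 -1.082
vertex -1.443 0.469 -1.159
vertex -1.268 0.47 1.061
endloop
endfacet
facet normal 0.870 -0.014 -0.493
outer loop
vertex -0.236 -1.821 -1.695
vertex -0.643 -2.082 -2.406
vertex -0.439 -1.318 -2.067
endloop
endfacet
facet normal 0.002 0.595 0.804
outer loop
vertex -0.236 -1.821 -1.695
vertex -0.439 -1.318 -2.067
vertex -2.217 -2.058 -1.514
endloop
endfacet
facet normal 0.870 -0.013 -0.493
outer loop
vertex -0.439 -1.318 -2.067
vertex -0.643 -2.082 -2.406
vertex -0.762 -1.262 -2.638
endloop
endfacet
facet normal -0.301 0.917 0.260
outer loop
vertex -0.439 -1.318 -2.067
vertex -0.762 -1.262 -2.638
vertex -2.217 -2.058 -1.514
endloop
endfacet
facet normal 0.870 -0.013 -0.493
outer loop
vertex -0.762 -1.262 -2.638
vertex -0.643 -2.082 -2.406
vertex -1.015 -1.687 -3.073
endloop
endfacet
facet normal -0.633 0.705 -0.320
outer loop
vertex -0.762 -1.262 -2.638
vertex -1.015 -1.687 -3.073
vertex -2.217 -2.058 -1.514
endloop
endfacet
facet normal 0.870 -0.012 -0.492
outer loop
vertex -1.015 -1.687 -3.073
vertex -0.643 -2.082 -2.406
vertex -1.049 -2.343 -3.117
endloop
endfacet
facet normal -0.799 0.081 -0.596
outer loop
vertex -1.015 -1.687 -3.073
vertex -1.049 -2.343 -3.117
vertex -2.217 -2.058 -1.514
endloop
endfacet
facet normal 0.870 -0.014 -0.492
outer loop
vertex -1.049 -2.343 -3.117
vertex -0.643 -2.082 -2.406
vertex -0.846 -2.846 -2.744
endloop
endfacet
facet normal -0.701 -0.585 -0.407
outer loop
vertex -1.049 -2.343 -3.117
vertex -0.846 -2.846 -2.744
vertex -2.217 -2.058 -1.514
endloop
endfacet
facet normal 0.870 -0.013 -0.493
outer loop
vertex -0.846 -2.846 -2.744
vertex -0.643 -2.082 -2.406
vertex -0.523 -2.901 -2.173
endloop
endfacet
facet normal -0.398 -0.907 0.138
outer loop
vertex -0.846 -2.846 -2.744
vertex -0.523 -2.901 -2.173
vertex -2.217 -2.058 -1.514
endloop
endfacet
facet normal 0.870 -0.012 -0.492
outer loop
vertex -0.523 -2.901 -2.173
vertex -0.643 -2.082 -2.406
vertex -0.271 -2.476 -1.738
endloop
endfacet
facet normal -0.067 -0.694 0.717
outer loop
vertex -0.523 -2.901 -2.173
vertex -0.271 -2.476 -1.738
vertex -2.217 -2.058 -1.514
endloop
endfacet
facet normal 0.870 -0.014 -0.493
outer loop
vertex -0.271 -2.476 -1.738
vertex -0.643 -2.082 -2.406
vertex -0.236 -1.821 -1.695
endloop
endfacet
facet normal 0.099 -0.070 0.993
outer loop
vertex -0.271 -2.476 -1.738
vertex -0.236 -1.821 -1.695
vertex -2.217 -2.058 -1.514
endloop
endfacet

endsolid


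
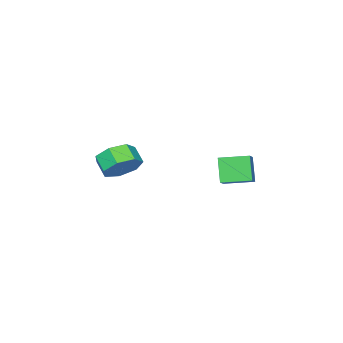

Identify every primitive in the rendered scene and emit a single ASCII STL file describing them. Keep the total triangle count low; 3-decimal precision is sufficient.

solid 
facet normal 0.285 0.744 -0.604
outer loop
vertex 4.248 -1.753 3.253
vertex 3.26 -1.439 3.173
vertex 3.977 -1.15 3.868
endloop
endfacet
facet normal 0.910 -0.013 0.414
outer loop
vertex 4.248 -1.753 3.253
vertex 3.977 -1.15 3.868
vertex 3.949 -2.534 3.887
endloop
endfacet
facet normal 0.910 -0.013 0.414
outer loop
vertex 3.949 -2.534 3.887
vertex 3.977 -1.15 3.868
vertex 3.678 -1.932 4.502
endloop
endfacet
facet normal -0.285 -0.745 0.604
outer loop
vertex 3.949 -2.534 3.887
vertex 3.678 -1.932 4.502
vertex 2.96 -2.221 3.807
endloop
endfacet
facet normal 0.285 0.744 -0.604
outer loop
vertex 3.977 -1.15 3.868
vertex 3.26 -1.439 3.173
vertex 3.166 -0.765 3.959
endloop
endfacet
facet normal 0.333 0.514 0.791
outer loop
vertex 3.977 -1.15 3.868
vertex 3.166 -0.765 3.959
vertex 3.678 -1.932 4.502
endloop
endfacet
facet normal 0.334 0.514 0.790
outer loop
vertex 3.678 -1.932 4.502
vertex 3.166 -0.765 3.959
vertex 2.867 -1.547 4.594
endloop
endfacet
facet normal -0.285 -0.744 0.604
outer loop
vertex 3.678 -1.932 4.502
vertex 2.867 -1.547 4.594
vertex 2.96 -2.221 3.807
endloop
endfacet
facet normal 0.284 0.744 -0.604
outer loop
vertex 3.166 -0.765 3.959
vertex 3.26 -1.439 3.173
vertex 2.425 -0.888 3.459
endloop
endfacet
facet normal -0.495 0.654 0.572
outer loop
vertex 3.166 -0.765 3.959
vertex 2.425 -0.888 3.459
vertex 2.867 -1.547 4.594
endloop
endfacet
facet normal -0.495 0.653 0.572
outer loop
vertex 2.867 -1.547 4.594
vertex 2.425 -0.888 3.459
vertex 2.126 -1.67 4.093
endloop
endfacet
facet normal -0.285 -0.744 0.604
outer loop
vertex 2.867 -1.547 4.594
vertex 2.126 -1.67 4.093
vertex 2.96 -2.221 3.807
endloop
endfacet
facet normal 0.284 0.745 -0.604
outer loop
vertex 2.425 -0.888 3.459
vertex 3.26 -1.439 3.173
vertex 2.313 -1.426 2.743
endloop
endfacet
facet normal -0.951 0.301 -0.077
outer loop
vertex 2.425 -0.888 3.459
vertex 2.313 -1.426 2.743
vertex 2.126 -1.67 4.093
endloop
endfacet
facet normal -0.950 0.301 -0.077
outer loop
vertex 2.126 -1.67 4.093
vertex 2.313 -1.426 2.743
vertex 2.014 -2.207 3.377
endloop
endfacet
facet normal -0.285 -0.745 0.603
outer loop
vertex 2.126 -1.67 4.093
vertex 2.014 -2.207 3.377
vertex 2.96 -2.221 3.807
endloop
endfacet
facet normal 0.285 0.744 -0.604
outer loop
vertex 2.313 -1.426 2.743
vertex 3.26 -1.439 3.173
vertex 2.913 -1.974 2.351
endloop
endfacet
facet normal -0.690 -0.278 -0.668
outer loop
vertex 2.313 -1.426 2.743
vertex 2.913 -1.974 2.351
vertex 2.014 -2.207 3.377
endloop
endfacet
facet normal -0.690 -0.278 -0.668
outer loop
vertex 2.014 -2.207 3.377
vertex 2.913 -1.974 2.351
vertex 2.614 -2.755 2.985
endloop
endfacet
facet normal -0.285 -0.744 0.604
outer loop
vertex 2.014 -2.207 3.377
vertex 2.614 -2.755 2.985
vertex 2.96 -2.221 3.807
endloop
endfacet
facet normal 0.285 0.744 -0.604
outer loop
vertex 2.913 -1.974 2.351
vertex 3.26 -1.439 3.173
vertex 3.774 -2.119 2.578
endloop
endfacet
facet normal 0.090 -0.648 -0.756
outer loop
vertex 2.913 -1.974 2.351
vertex 3.774 -2.119 2.578
vertex 2.614 -2.755 2.985
endloop
endfacet
facet normal 0.090 -0.648 -0.757
outer loop
vertex 2.614 -2.755 2.985
vertex 3.774 -2.119 2.578
vertex 3.475 -2.901 3.212
endloop
endfacet
facet normal -0.285 -0.744 0.604
outer loop
vertex 2.614 -2.755 2.985
vertex 3.475 -2.901 3.212
vertex 2.96 -2.221 3.807
endloop
endfacet
facet normal 0.285 0.744 -0.604
outer loop
vertex 3.774 -2.119 2.578
vertex 3.26 -1.439 3.173
vertex 4.248 -1.753 3.253
endloop
endfacet
facet normal 0.802 -0.530 -0.276
outer loop
vertex 3.774 -2.119 2.578
vertex 4.248 -1.753 3.253
vertex 3.475 -2.901 3.212
endloop
endfacet
facet normal 0.802 -0.530 -0.275
outer loop
vertex 3.475 -2.901 3.212
vertex 4.248 -1.753 3.253
vertex 3.949 -2.534 3.887
endloop
endfacet
facet normal -0.284 -0.744 0.604
outer loop
vertex 3.475 -2.901 3.212
vertex 3.949 -2.534 3.887
vertex 2.96 -2.221 3.807
endloop
endfacet
facet normal -0.765 -0.407 -0.499
outer loop
vertex 1.099 2.725 4.262
vertex 0.302 3.953 4.483
vertex 1.611 3.28 3.024
endloop
endfacet
facet normal 0.538 -0.829 -0.149
outer loop
vertex 2.338 3.667 3.497
vertex 1.099 2.725 4.262
vertex 1.611 3.28 3.024
endloop
endfacet
facet normal -0.765 -0.407 -0.499
outer loop
vertex 1.611 3.28 3.024
vertex 0.302 3.953 4.483
vertex 0.814 4.508 3.245
endloop
endfacet
facet normal 0.352 0.382 -0.854
outer loop
vertex 0.814 4.508 3.245
vertex 2.338 3.667 3.497
vertex 1.611 3.28 3.024
endloop
endfacet
facet normal -0.352 -0.382 0.854
outer loop
vertex 1.099 2.725 4.262
vertex 1.029 4.34 4.956
vertex 0.302 3.953 4.483
endloop
endfacet
facet normal 0.538 -0.829 -0.149
outer loop
vertex 1.826 3.112 4.735
vertex 1.099 2.725 4.262
vertex 2.338 3.667 3.497
endloop
endfacet
facet normal -0.352 -0.382 0.854
outer loop
vertex 1.826 3.112 4.735
vertex 1.029 4.34 4.956
vertex 1.099 2.725 4.262
endloop
endfacet
facet normal -0.538 0.829 0.149
outer loop
vertex 0.302 3.953 4.483
vertex 1.029 4.34 4.956
vertex 0.814 4.508 3.245
endloop
endfacet
facet normal 0.352 0.382 -0.854
outer loop
vertex 1.541 4.895 3.718
vertex 2.338 3.667 3.497
vertex 0.814 4.508 3.245
endloop
endfacet
facet normal -0.538 0.829 0.149
outer loop
vertex 0.814 4.508 3.245
vertex 1.029 4.34 4.956
vertex 1.541 4.895 3.718
endloop
endfacet
facet normal 0.765 0.407 0.499
outer loop
vertex 1.541 4.895 3.718
vertex 1.826 3.112 4.735
vertex 2.338 3.667 3.497
endloop
endfacet
facet normal 0.765 0.407 0.499
outer loop
vertex 1.029 4.34 4.956
vertex 1.826 3.112 4.735
vertex 1.541 4.895 3.718
endloop
endfacet

endsolid


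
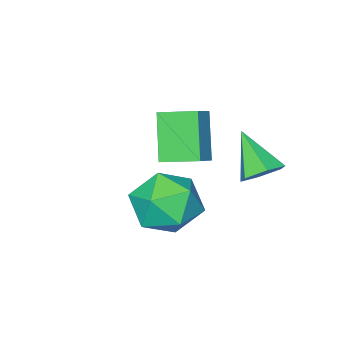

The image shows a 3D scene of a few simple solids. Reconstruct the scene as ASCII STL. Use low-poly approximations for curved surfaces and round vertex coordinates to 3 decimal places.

solid 
facet normal 0.375 0.775 0.509
outer loop
vertex 2.339 1.407 -2.85
vertex 1.682 1.091 -1.885
vertex 2.797 0.646 -2.029
endloop
endfacet
facet normal 0.843 0.537 0.027
outer loop
vertex 2.339 1.407 -2.85
vertex 2.797 0.646 -2.029
vertex 2.967 0.438 -3.208
endloop
endfacet
facet normal 0.537 0.576 -0.617
outer loop
vertex 2.339 1.407 -2.85
vertex 2.967 0.438 -3.208
vertex 1.956 0.754 -3.793
endloop
endfacet
facet normal -0.122 0.838 -0.531
outer loop
vertex 2.339 1.407 -2.85
vertex 1.956 0.754 -3.793
vertex 1.162 1.157 -2.975
endloop
endfacet
facet normal -0.222 0.961 0.164
outer loop
vertex 2.339 1.407 -2.85
vertex 1.162 1.157 -2.975
vertex 1.682 1.091 -1.885
endloop
endfacet
facet normal 0.974 -0.151 0.167
outer loop
vertex 2.967 0.438 -3.208
vertex 2.797 0.646 -2.029
vertex 2.698 -0.477 -2.465
endloop
endfacet
facet normal 0.216 0.235 0.948
outer loop
vertex 2.797 0.646 -2.029
vertex 1.682 1.091 -1.885
vertex 1.904 -0.074 -1.647
endloop
endfacet
facet normal -0.749 0.536 0.390
outer loop
vertex 1.682 1.091 -1.885
vertex 1.162 1.157 -2.975
vertex 0.893 0.242 -2.232
endloop
endfacet
facet normal -0.587 0.337 -0.736
outer loop
vertex 1.162 1.157 -2.975
vertex 1.956 0.754 -3.793
vertex 1.063 0.034 -3.411
endloop
endfacet
facet normal 0.478 -0.087 -0.874
outer loop
vertex 1.956 0.754 -3.793
vertex 2.967 0.438 -3.208
vertex 2.178 -0.411 -3.555
endloop
endfacet
facet normal 0.122 -0.838 0.531
outer loop
vertex 1.521 -0.727 -2.59
vertex 2.698 -0.477 -2.465
vertex 1.904 -0.074 -1.647
endloop
endfacet
facet normal -0.537 -0.576 0.617
outer loop
vertex 1.521 -0.727 -2.59
vertex 1.904 -0.074 -1.647
vertex 0.893 0.242 -2.232
endloop
endfacet
facet normal -0.843 -0.537 -0.027
outer loop
vertex 1.521 -0.727 -2.59
vertex 0.893 0.242 -2.232
vertex 1.063 0.034 -3.411
endloop
endfacet
facet normal -0.375 -0.775 -0.509
outer loop
vertex 1.521 -0.727 -2.59
vertex 1.063 0.034 -3.411
vertex 2.178 -0.411 -3.555
endloop
endfacet
facet normal 0.222 -0.961 -0.164
outer loop
vertex 1.521 -0.727 -2.59
vertex 2.178 -0.411 -3.555
vertex 2.698 -0.477 -2.465
endloop
endfacet
facet normal 0.587 -0.337 0.736
outer loop
vertex 1.904 -0.074 -1.647
vertex 2.698 -0.477 -2.465
vertex 2.797 0.646 -2.029
endloop
endfacet
facet normal -0.478 0.087 0.874
outer loop
vertex 0.893 0.242 -2.232
vertex 1.904 -0.074 -1.647
vertex 1.682 1.091 -1.885
endloop
endfacet
facet normal -0.974 0.151 -0.167
outer loop
vertex 1.063 0.034 -3.411
vertex 0.893 0.242 -2.232
vertex 1.162 1.157 -2.975
endloop
endfacet
facet normal -0.216 -0.235 -0.948
outer loop
vertex 2.178 -0.411 -3.555
vertex 1.063 0.034 -3.411
vertex 1.956 0.754 -3.793
endloop
endfacet
facet normal 0.749 -0.536 -0.390
outer loop
vertex 2.698 -0.477 -2.465
vertex 2.178 -0.411 -3.555
vertex 2.967 0.438 -3.208
endloop
endfacet
facet normal -0.352 -0.461 0.815
outer loop
vertex -0.569 -3.032 -1.673
vertex -1.275 -1.916 -1.347
vertex -1.348 -3.37 -2.201
endloop
endfacet
facet normal 0.519 -0.821 -0.240
outer loop
vertex -0.685 -2.504 -3.733
vertex -0.569 -3.032 -1.673
vertex -1.348 -3.37 -2.201
endloop
endfacet
facet normal -0.353 -0.461 0.815
outer loop
vertex -1.348 -3.37 -2.201
vertex -1.275 -1.916 -1.347
vertex -2.053 -2.254 -1.875
endloop
endfacet
facet normal -0.779 -0.338 -0.528
outer loop
vertex -2.053 -2.254 -1.875
vertex -0.685 -2.504 -3.733
vertex -1.348 -3.37 -2.201
endloop
endfacet
facet normal 0.779 0.338 0.528
outer loop
vertex -0.569 -3.032 -1.673
vertex -0.612 -1.05 -2.879
vertex -1.275 -1.916 -1.347
endloop
endfacet
facet normal 0.519 -0.821 -0.240
outer loop
vertex 0.093 -2.166 -3.205
vertex -0.569 -3.032 -1.673
vertex -0.685 -2.504 -3.733
endloop
endfacet
facet normal 0.779 0.338 0.528
outer loop
vertex 0.093 -2.166 -3.205
vertex -0.612 -1.05 -2.879
vertex -0.569 -3.032 -1.673
endloop
endfacet
facet normal -0.519 0.821 0.239
outer loop
vertex -1.275 -1.916 -1.347
vertex -0.612 -1.05 -2.879
vertex -2.053 -2.254 -1.875
endloop
endfacet
facet normal -0.779 -0.339 -0.528
outer loop
vertex -1.391 -1.388 -3.407
vertex -0.685 -2.504 -3.733
vertex -2.053 -2.254 -1.875
endloop
endfacet
facet normal -0.519 0.821 0.240
outer loop
vertex -2.053 -2.254 -1.875
vertex -0.612 -1.05 -2.879
vertex -1.391 -1.388 -3.407
endloop
endfacet
facet normal 0.352 0.461 -0.814
outer loop
vertex -1.391 -1.388 -3.407
vertex 0.093 -2.166 -3.205
vertex -0.685 -2.504 -3.733
endloop
endfacet
facet normal 0.352 0.461 -0.815
outer loop
vertex -0.612 -1.05 -2.879
vertex 0.093 -2.166 -3.205
vertex -1.391 -1.388 -3.407
endloop
endfacet
facet normal 0.136 0.717 -0.684
outer loop
vertex -0.78 0.574 -2.994
vertex -1.254 1.029 -2.611
vertex -0.51 1.037 -2.455
endloop
endfacet
facet normal 0.813 -0.576 0.087
outer loop
vertex -0.78 0.574 -2.994
vertex -0.51 1.037 -2.455
vertex -1.486 -0.189 -1.449
endloop
endfacet
facet normal 0.136 0.717 -0.684
outer loop
vertex -0.51 1.037 -2.455
vertex -1.254 1.029 -2.611
vertex -0.984 1.492 -2.072
endloop
endfacet
facet normal 0.669 0.074 0.740
outer loop
vertex -0.51 1.037 -2.455
vertex -0.984 1.492 -2.072
vertex -1.486 -0.189 -1.449
endloop
endfacet
facet normal 0.137 0.717 -0.684
outer loop
vertex -0.984 1.492 -2.072
vertex -1.254 1.029 -2.611
vertex -1.728 1.484 -2.229
endloop
endfacet
facet normal -0.194 0.391 0.900
outer loop
vertex -0.984 1.492 -2.072
vertex -1.728 1.484 -2.229
vertex -1.486 -0.189 -1.449
endloop
endfacet
facet normal 0.137 0.717 -0.684
outer loop
vertex -1.728 1.484 -2.229
vertex -1.254 1.029 -2.611
vertex -1.998 1.021 -2.768
endloop
endfacet
facet normal -0.912 0.058 0.407
outer loop
vertex -1.728 1.484 -2.229
vertex -1.998 1.021 -2.768
vertex -1.486 -0.189 -1.449
endloop
endfacet
facet normal 0.137 0.717 -0.684
outer loop
vertex -1.998 1.021 -2.768
vertex -1.254 1.029 -2.611
vertex -1.524 0.566 -3.15
endloop
endfacet
facet normal -0.767 -0.593 -0.246
outer loop
vertex -1.998 1.021 -2.768
vertex -1.524 0.566 -3.15
vertex -1.486 -0.189 -1.449
endloop
endfacet
facet normal 0.136 0.717 -0.684
outer loop
vertex -1.524 0.566 -3.15
vertex -1.254 1.029 -2.611
vertex -0.78 0.574 -2.994
endloop
endfacet
facet normal 0.095 -0.909 -0.406
outer loop
vertex -1.524 0.566 -3.15
vertex -0.78 0.574 -2.994
vertex -1.486 -0.189 -1.449
endloop
endfacet

endsolid


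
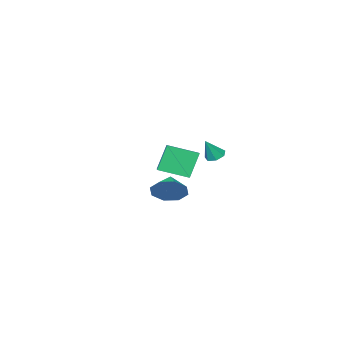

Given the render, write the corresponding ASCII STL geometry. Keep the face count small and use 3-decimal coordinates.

solid 
facet normal -0.651 0.700 -0.293
outer loop
vertex -3.37 -2.921 -0.114
vertex -2.412 -1.836 0.35
vertex -2.647 -2.898 -1.663
endloop
endfacet
facet normal -0.631 -0.714 -0.305
outer loop
vertex -1.508 -4.124 -1.15
vertex -3.37 -2.921 -0.114
vertex -2.647 -2.898 -1.663
endloop
endfacet
facet normal -0.650 0.700 -0.294
outer loop
vertex -2.647 -2.898 -1.663
vertex -2.412 -1.836 0.35
vertex -1.688 -1.813 -1.199
endloop
endfacet
facet normal 0.423 0.014 -0.906
outer loop
vertex -1.688 -1.813 -1.199
vertex -1.508 -4.124 -1.15
vertex -2.647 -2.898 -1.663
endloop
endfacet
facet normal -0.423 -0.014 0.906
outer loop
vertex -3.37 -2.921 -0.114
vertex -1.273 -3.062 0.863
vertex -2.412 -1.836 0.35
endloop
endfacet
facet normal -0.631 -0.713 -0.305
outer loop
vertex -2.232 -4.147 0.399
vertex -3.37 -2.921 -0.114
vertex -1.508 -4.124 -1.15
endloop
endfacet
facet normal -0.423 -0.014 0.906
outer loop
vertex -2.232 -4.147 0.399
vertex -1.273 -3.062 0.863
vertex -3.37 -2.921 -0.114
endloop
endfacet
facet normal 0.631 0.714 0.305
outer loop
vertex -2.412 -1.836 0.35
vertex -1.273 -3.062 0.863
vertex -1.688 -1.813 -1.199
endloop
endfacet
facet normal 0.423 0.014 -0.906
outer loop
vertex -0.55 -3.039 -0.686
vertex -1.508 -4.124 -1.15
vertex -1.688 -1.813 -1.199
endloop
endfacet
facet normal 0.631 0.713 0.305
outer loop
vertex -1.688 -1.813 -1.199
vertex -1.273 -3.062 0.863
vertex -0.55 -3.039 -0.686
endloop
endfacet
facet normal 0.651 -0.700 0.294
outer loop
vertex -0.55 -3.039 -0.686
vertex -2.232 -4.147 0.399
vertex -1.508 -4.124 -1.15
endloop
endfacet
facet normal 0.651 -0.700 0.293
outer loop
vertex -1.273 -3.062 0.863
vertex -2.232 -4.147 0.399
vertex -0.55 -3.039 -0.686
endloop
endfacet
facet normal 0.635 0.601 -0.485
outer loop
vertex 4.949 2.481 0.962
vertex 4.231 3.032 0.706
vertex 4.819 3.003 1.439
endloop
endfacet
facet normal 0.225 -0.626 0.747
outer loop
vertex 4.949 2.481 0.962
vertex 4.819 3.003 1.439
vertex 3.489 2.328 1.274
endloop
endfacet
facet normal 0.635 0.601 -0.485
outer loop
vertex 4.819 3.003 1.439
vertex 4.231 3.032 0.706
vertex 4.345 3.542 1.487
endloop
endfacet
facet normal -0.054 -0.136 0.989
outer loop
vertex 4.819 3.003 1.439
vertex 4.345 3.542 1.487
vertex 3.489 2.328 1.274
endloop
endfacet
facet normal 0.635 0.601 -0.485
outer loop
vertex 4.345 3.542 1.487
vertex 4.231 3.032 0.706
vertex 3.805 3.782 1.077
endloop
endfacet
facet normal -0.524 0.225 0.822
outer loop
vertex 4.345 3.542 1.487
vertex 3.805 3.782 1.077
vertex 3.489 2.328 1.274
endloop
endfacet
facet normal 0.635 0.601 -0.485
outer loop
vertex 3.805 3.782 1.077
vertex 4.231 3.032 0.706
vertex 3.514 3.583 0.45
endloop
endfacet
facet normal -0.907 0.244 0.344
outer loop
vertex 3.805 3.782 1.077
vertex 3.514 3.583 0.45
vertex 3.489 2.328 1.274
endloop
endfacet
facet normal 0.635 0.601 -0.486
outer loop
vertex 3.514 3.583 0.45
vertex 4.231 3.032 0.706
vertex 3.644 3.06 -0.027
endloop
endfacet
facet normal -0.982 -0.091 -0.168
outer loop
vertex 3.514 3.583 0.45
vertex 3.644 3.06 -0.027
vertex 3.489 2.328 1.274
endloop
endfacet
facet normal 0.635 0.601 -0.485
outer loop
vertex 3.644 3.06 -0.027
vertex 4.231 3.032 0.706
vertex 4.118 2.521 -0.075
endloop
endfacet
facet normal -0.703 -0.581 -0.411
outer loop
vertex 3.644 3.06 -0.027
vertex 4.118 2.521 -0.075
vertex 3.489 2.328 1.274
endloop
endfacet
facet normal 0.635 0.601 -0.485
outer loop
vertex 4.118 2.521 -0.075
vertex 4.231 3.032 0.706
vertex 4.658 2.281 0.335
endloop
endfacet
facet normal -0.233 -0.941 -0.244
outer loop
vertex 4.118 2.521 -0.075
vertex 4.658 2.281 0.335
vertex 3.489 2.328 1.274
endloop
endfacet
facet normal 0.634 0.601 -0.486
outer loop
vertex 4.658 2.281 0.335
vertex 4.231 3.032 0.706
vertex 4.949 2.481 0.962
endloop
endfacet
facet normal 0.151 -0.960 0.236
outer loop
vertex 4.658 2.281 0.335
vertex 4.949 2.481 0.962
vertex 3.489 2.328 1.274
endloop
endfacet
facet normal -0.497 0.071 -0.865
outer loop
vertex 0.422 1.491 1.597
vertex 0.154 1.944 1.788
vertex 0.638 1.917 1.508
endloop
endfacet
facet normal 0.878 -0.467 -0.105
outer loop
vertex 0.422 1.491 1.597
vertex 0.638 1.917 1.508
vertex 0.766 1.856 2.852
endloop
endfacet
facet normal -0.497 0.071 -0.865
outer loop
vertex 0.638 1.917 1.508
vertex 0.154 1.944 1.788
vertex 0.489 2.363 1.63
endloop
endfacet
facet normal 0.940 0.334 -0.074
outer loop
vertex 0.638 1.917 1.508
vertex 0.489 2.363 1.63
vertex 0.766 1.856 2.852
endloop
endfacet
facet normal -0.497 0.071 -0.865
outer loop
vertex 0.489 2.363 1.63
vertex 0.154 1.944 1.788
vertex 0.088 2.493 1.871
endloop
endfacet
facet normal 0.435 0.862 0.259
outer loop
vertex 0.489 2.363 1.63
vertex 0.088 2.493 1.871
vertex 0.766 1.856 2.852
endloop
endfacet
facet normal -0.498 0.071 -0.864
outer loop
vertex 0.088 2.493 1.871
vertex 0.154 1.944 1.788
vertex -0.263 2.209 2.05
endloop
endfacet
facet normal -0.255 0.721 0.644
outer loop
vertex 0.088 2.493 1.871
vertex -0.263 2.209 2.05
vertex 0.766 1.856 2.852
endloop
endfacet
facet normal -0.498 0.071 -0.864
outer loop
vertex -0.263 2.209 2.05
vertex 0.154 1.944 1.788
vertex -0.301 1.725 2.032
endloop
endfacet
facet normal -0.611 0.019 0.792
outer loop
vertex -0.263 2.209 2.05
vertex -0.301 1.725 2.032
vertex 0.766 1.856 2.852
endloop
endfacet
facet normal -0.497 0.070 -0.865
outer loop
vertex -0.301 1.725 2.032
vertex 0.154 1.944 1.788
vertex 0.005 1.405 1.83
endloop
endfacet
facet normal -0.365 -0.721 0.590
outer loop
vertex -0.301 1.725 2.032
vertex 0.005 1.405 1.83
vertex 0.766 1.856 2.852
endloop
endfacet
facet normal -0.498 0.070 -0.865
outer loop
vertex 0.005 1.405 1.83
vertex 0.154 1.944 1.788
vertex 0.422 1.491 1.597
endloop
endfacet
facet normal 0.299 -0.935 0.190
outer loop
vertex 0.005 1.405 1.83
vertex 0.422 1.491 1.597
vertex 0.766 1.856 2.852
endloop
endfacet

endsolid


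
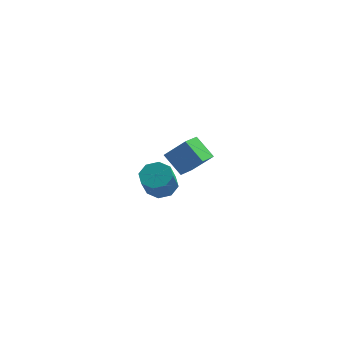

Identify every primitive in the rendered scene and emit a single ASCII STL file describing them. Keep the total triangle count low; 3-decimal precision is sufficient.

solid 
facet normal -0.686 -0.006 -0.728
outer loop
vertex -0.164 -2.297 3.328
vertex 0.079 -1.441 3.092
vertex 0.63 -2.727 2.584
endloop
endfacet
facet normal -0.263 -0.930 0.256
outer loop
vertex 1.501 -2.719 3.508
vertex -0.164 -2.297 3.328
vertex 0.63 -2.727 2.584
endloop
endfacet
facet normal -0.686 -0.006 -0.728
outer loop
vertex 0.63 -2.727 2.584
vertex 0.079 -1.441 3.092
vertex 0.873 -1.871 2.348
endloop
endfacet
facet normal 0.678 -0.368 -0.636
outer loop
vertex 0.873 -1.871 2.348
vertex 1.501 -2.719 3.508
vertex 0.63 -2.727 2.584
endloop
endfacet
facet normal -0.678 0.368 0.636
outer loop
vertex -0.164 -2.297 3.328
vertex 0.95 -1.433 4.016
vertex 0.079 -1.441 3.092
endloop
endfacet
facet normal -0.263 -0.930 0.256
outer loop
vertex 0.707 -2.289 4.252
vertex -0.164 -2.297 3.328
vertex 1.501 -2.719 3.508
endloop
endfacet
facet normal -0.678 0.368 0.636
outer loop
vertex 0.707 -2.289 4.252
vertex 0.95 -1.433 4.016
vertex -0.164 -2.297 3.328
endloop
endfacet
facet normal 0.263 0.930 -0.256
outer loop
vertex 0.079 -1.441 3.092
vertex 0.95 -1.433 4.016
vertex 0.873 -1.871 2.348
endloop
endfacet
facet normal 0.678 -0.368 -0.636
outer loop
vertex 1.744 -1.863 3.272
vertex 1.501 -2.719 3.508
vertex 0.873 -1.871 2.348
endloop
endfacet
facet normal 0.263 0.930 -0.256
outer loop
vertex 0.873 -1.871 2.348
vertex 0.95 -1.433 4.016
vertex 1.744 -1.863 3.272
endloop
endfacet
facet normal 0.686 0.006 0.728
outer loop
vertex 1.744 -1.863 3.272
vertex 0.707 -2.289 4.252
vertex 1.501 -2.719 3.508
endloop
endfacet
facet normal 0.686 0.006 0.728
outer loop
vertex 0.95 -1.433 4.016
vertex 0.707 -2.289 4.252
vertex 1.744 -1.863 3.272
endloop
endfacet
facet normal 0.039 0.544 -0.838
outer loop
vertex -1.105 3.386 -1.898
vertex -1.624 2.932 -2.217
vertex -1.649 3.57 -1.804
endloop
endfacet
facet normal 0.353 0.777 0.521
outer loop
vertex -1.105 3.386 -1.898
vertex -1.649 3.57 -1.804
vertex -1.156 2.662 -0.784
endloop
endfacet
facet normal 0.352 0.777 0.522
outer loop
vertex -1.156 2.662 -0.784
vertex -1.649 3.57 -1.804
vertex -1.7 2.845 -0.69
endloop
endfacet
facet normal -0.038 -0.545 0.838
outer loop
vertex -1.156 2.662 -0.784
vertex -1.7 2.845 -0.69
vertex -1.676 2.208 -1.103
endloop
endfacet
facet normal 0.039 0.544 -0.838
outer loop
vertex -1.649 3.57 -1.804
vertex -1.624 2.932 -2.217
vertex -2.178 3.38 -1.952
endloop
endfacet
facet normal -0.413 0.772 0.484
outer loop
vertex -1.649 3.57 -1.804
vertex -2.178 3.38 -1.952
vertex -1.7 2.845 -0.69
endloop
endfacet
facet normal -0.411 0.773 0.483
outer loop
vertex -1.7 2.845 -0.69
vertex -2.178 3.38 -1.952
vertex -2.23 2.655 -0.837
endloop
endfacet
facet normal -0.037 -0.545 0.838
outer loop
vertex -1.7 2.845 -0.69
vertex -2.23 2.655 -0.837
vertex -1.676 2.208 -1.103
endloop
endfacet
facet normal 0.039 0.544 -0.838
outer loop
vertex -2.178 3.38 -1.952
vertex -1.624 2.932 -2.217
vertex -2.383 2.928 -2.255
endloop
endfacet
facet normal -0.935 0.316 0.162
outer loop
vertex -2.178 3.38 -1.952
vertex -2.383 2.928 -2.255
vertex -2.23 2.655 -0.837
endloop
endfacet
facet normal -0.935 0.315 0.162
outer loop
vertex -2.23 2.655 -0.837
vertex -2.383 2.928 -2.255
vertex -2.435 2.203 -1.141
endloop
endfacet
facet normal -0.038 -0.546 0.837
outer loop
vertex -2.23 2.655 -0.837
vertex -2.435 2.203 -1.141
vertex -1.676 2.208 -1.103
endloop
endfacet
facet normal 0.039 0.544 -0.838
outer loop
vertex -2.383 2.928 -2.255
vertex -1.624 2.932 -2.217
vertex -2.144 2.478 -2.536
endloop
endfacet
facet normal -0.911 -0.325 -0.254
outer loop
vertex -2.383 2.928 -2.255
vertex -2.144 2.478 -2.536
vertex -2.435 2.203 -1.141
endloop
endfacet
facet normal -0.910 -0.327 -0.254
outer loop
vertex -2.435 2.203 -1.141
vertex -2.144 2.478 -2.536
vertex -2.195 1.754 -1.422
endloop
endfacet
facet normal -0.038 -0.545 0.838
outer loop
vertex -2.435 2.203 -1.141
vertex -2.195 1.754 -1.422
vertex -1.676 2.208 -1.103
endloop
endfacet
facet normal 0.038 0.545 -0.838
outer loop
vertex -2.144 2.478 -2.536
vertex -1.624 2.932 -2.217
vertex -1.6 2.295 -2.63
endloop
endfacet
facet normal -0.352 -0.777 -0.521
outer loop
vertex -2.144 2.478 -2.536
vertex -1.6 2.295 -2.63
vertex -2.195 1.754 -1.422
endloop
endfacet
facet normal -0.353 -0.777 -0.522
outer loop
vertex -2.195 1.754 -1.422
vertex -1.6 2.295 -2.63
vertex -1.651 1.57 -1.516
endloop
endfacet
facet normal -0.039 -0.544 0.838
outer loop
vertex -2.195 1.754 -1.422
vertex -1.651 1.57 -1.516
vertex -1.676 2.208 -1.103
endloop
endfacet
facet normal 0.037 0.545 -0.838
outer loop
vertex -1.6 2.295 -2.63
vertex -1.624 2.932 -2.217
vertex -1.07 2.485 -2.483
endloop
endfacet
facet normal 0.411 -0.773 -0.484
outer loop
vertex -1.6 2.295 -2.63
vertex -1.07 2.485 -2.483
vertex -1.651 1.57 -1.516
endloop
endfacet
facet normal 0.413 -0.772 -0.483
outer loop
vertex -1.651 1.57 -1.516
vertex -1.07 2.485 -2.483
vertex -1.122 1.76 -1.368
endloop
endfacet
facet normal -0.039 -0.544 0.838
outer loop
vertex -1.651 1.57 -1.516
vertex -1.122 1.76 -1.368
vertex -1.676 2.208 -1.103
endloop
endfacet
facet normal 0.038 0.546 -0.837
outer loop
vertex -1.07 2.485 -2.483
vertex -1.624 2.932 -2.217
vertex -0.865 2.937 -2.179
endloop
endfacet
facet normal 0.935 -0.315 -0.162
outer loop
vertex -1.07 2.485 -2.483
vertex -0.865 2.937 -2.179
vertex -1.122 1.76 -1.368
endloop
endfacet
facet normal 0.935 -0.316 -0.162
outer loop
vertex -1.122 1.76 -1.368
vertex -0.865 2.937 -2.179
vertex -0.917 2.212 -1.065
endloop
endfacet
facet normal -0.039 -0.544 0.838
outer loop
vertex -1.122 1.76 -1.368
vertex -0.917 2.212 -1.065
vertex -1.676 2.208 -1.103
endloop
endfacet
facet normal 0.038 0.545 -0.838
outer loop
vertex -0.865 2.937 -2.179
vertex -1.624 2.932 -2.217
vertex -1.105 3.386 -1.898
endloop
endfacet
facet normal 0.910 0.327 0.255
outer loop
vertex -0.865 2.937 -2.179
vertex -1.105 3.386 -1.898
vertex -0.917 2.212 -1.065
endloop
endfacet
facet normal 0.911 0.326 0.253
outer loop
vertex -0.917 2.212 -1.065
vertex -1.105 3.386 -1.898
vertex -1.156 2.662 -0.784
endloop
endfacet
facet normal -0.039 -0.544 0.838
outer loop
vertex -0.917 2.212 -1.065
vertex -1.156 2.662 -0.784
vertex -1.676 2.208 -1.103
endloop
endfacet

endsolid


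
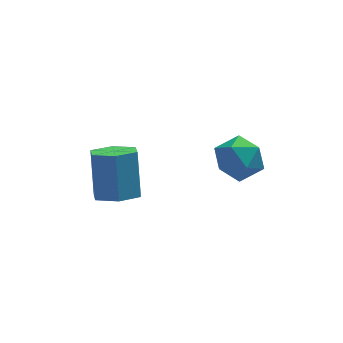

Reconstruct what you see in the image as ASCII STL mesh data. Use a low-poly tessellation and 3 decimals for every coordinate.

solid 
facet normal -0.012 -0.470 -0.882
outer loop
vertex -2.341 2.922 -0.362
vertex -3.121 2.567 -0.162
vertex -3.084 3.343 -0.576
endloop
endfacet
facet normal 0.536 0.742 -0.403
outer loop
vertex -2.341 2.922 -0.362
vertex -3.084 3.343 -0.576
vertex -2.319 3.788 1.262
endloop
endfacet
facet normal 0.536 0.742 -0.403
outer loop
vertex -2.319 3.788 1.262
vertex -3.084 3.343 -0.576
vertex -3.062 4.208 1.048
endloop
endfacet
facet normal 0.012 0.471 0.882
outer loop
vertex -2.319 3.788 1.262
vertex -3.062 4.208 1.048
vertex -3.099 3.433 1.462
endloop
endfacet
facet normal -0.012 -0.470 -0.882
outer loop
vertex -3.084 3.343 -0.576
vertex -3.121 2.567 -0.162
vertex -3.864 2.988 -0.376
endloop
endfacet
facet normal -0.463 0.785 -0.412
outer loop
vertex -3.084 3.343 -0.576
vertex -3.864 2.988 -0.376
vertex -3.062 4.208 1.048
endloop
endfacet
facet normal -0.463 0.785 -0.412
outer loop
vertex -3.062 4.208 1.048
vertex -3.864 2.988 -0.376
vertex -3.842 3.853 1.248
endloop
endfacet
facet normal 0.012 0.471 0.882
outer loop
vertex -3.062 4.208 1.048
vertex -3.842 3.853 1.248
vertex -3.099 3.433 1.462
endloop
endfacet
facet normal -0.012 -0.470 -0.882
outer loop
vertex -3.864 2.988 -0.376
vertex -3.121 2.567 -0.162
vertex -3.901 2.212 0.038
endloop
endfacet
facet normal -0.999 0.043 -0.009
outer loop
vertex -3.864 2.988 -0.376
vertex -3.901 2.212 0.038
vertex -3.842 3.853 1.248
endloop
endfacet
facet normal -0.999 0.043 -0.009
outer loop
vertex -3.842 3.853 1.248
vertex -3.901 2.212 0.038
vertex -3.879 3.078 1.662
endloop
endfacet
facet normal 0.012 0.471 0.882
outer loop
vertex -3.842 3.853 1.248
vertex -3.879 3.078 1.662
vertex -3.099 3.433 1.462
endloop
endfacet
facet normal -0.012 -0.471 -0.882
outer loop
vertex -3.901 2.212 0.038
vertex -3.121 2.567 -0.162
vertex -3.158 1.792 0.252
endloop
endfacet
facet normal -0.536 -0.742 0.403
outer loop
vertex -3.901 2.212 0.038
vertex -3.158 1.792 0.252
vertex -3.879 3.078 1.662
endloop
endfacet
facet normal -0.536 -0.742 0.402
outer loop
vertex -3.879 3.078 1.662
vertex -3.158 1.792 0.252
vertex -3.136 2.657 1.876
endloop
endfacet
facet normal 0.012 0.470 0.882
outer loop
vertex -3.879 3.078 1.662
vertex -3.136 2.657 1.876
vertex -3.099 3.433 1.462
endloop
endfacet
facet normal -0.012 -0.471 -0.882
outer loop
vertex -3.158 1.792 0.252
vertex -3.121 2.567 -0.162
vertex -2.378 2.147 0.052
endloop
endfacet
facet normal 0.463 -0.785 0.412
outer loop
vertex -3.158 1.792 0.252
vertex -2.378 2.147 0.052
vertex -3.136 2.657 1.876
endloop
endfacet
facet normal 0.463 -0.785 0.412
outer loop
vertex -3.136 2.657 1.876
vertex -2.378 2.147 0.052
vertex -2.356 3.012 1.676
endloop
endfacet
facet normal 0.012 0.470 0.882
outer loop
vertex -3.136 2.657 1.876
vertex -2.356 3.012 1.676
vertex -3.099 3.433 1.462
endloop
endfacet
facet normal -0.012 -0.471 -0.882
outer loop
vertex -2.378 2.147 0.052
vertex -3.121 2.567 -0.162
vertex -2.341 2.922 -0.362
endloop
endfacet
facet normal 0.999 -0.043 0.009
outer loop
vertex -2.378 2.147 0.052
vertex -2.341 2.922 -0.362
vertex -2.356 3.012 1.676
endloop
endfacet
facet normal 0.999 -0.043 0.009
outer loop
vertex -2.356 3.012 1.676
vertex -2.341 2.922 -0.362
vertex -2.319 3.788 1.262
endloop
endfacet
facet normal 0.012 0.470 0.882
outer loop
vertex -2.356 3.012 1.676
vertex -2.319 3.788 1.262
vertex -3.099 3.433 1.462
endloop
endfacet
facet normal -0.985 0.054 -0.164
outer loop
vertex 0.326 2.42 0.908
vertex 0.177 1.742 1.582
vertex 0.187 2.677 1.83
endloop
endfacet
facet normal -0.671 0.682 -0.291
outer loop
vertex 0.326 2.42 0.908
vertex 0.187 2.677 1.83
vertex 0.866 3.119 1.302
endloop
endfacet
facet normal -0.174 0.582 -0.794
outer loop
vertex 0.326 2.42 0.908
vertex 0.866 3.119 1.302
vertex 1.276 2.457 0.727
endloop
endfacet
facet normal -0.182 -0.109 -0.977
outer loop
vertex 0.326 2.42 0.908
vertex 1.276 2.457 0.727
vertex 0.849 1.606 0.901
endloop
endfacet
facet normal -0.683 -0.434 -0.587
outer loop
vertex 0.326 2.42 0.908
vertex 0.849 1.606 0.901
vertex 0.177 1.742 1.582
endloop
endfacet
facet normal -0.341 0.889 0.306
outer loop
vertex 0.866 3.119 1.302
vertex 0.187 2.677 1.83
vertex 1.051 2.874 2.219
endloop
endfacet
facet normal -0.849 -0.127 0.512
outer loop
vertex 0.187 2.677 1.83
vertex 0.177 1.742 1.582
vertex 0.624 2.023 2.393
endloop
endfacet
facet normal -0.360 -0.917 -0.172
outer loop
vertex 0.177 1.742 1.582
vertex 0.849 1.606 0.901
vertex 1.034 1.361 1.818
endloop
endfacet
facet normal 0.451 -0.390 -0.803
outer loop
vertex 0.849 1.606 0.901
vertex 1.276 2.457 0.727
vertex 1.713 1.803 1.29
endloop
endfacet
facet normal 0.463 0.727 -0.507
outer loop
vertex 1.276 2.457 0.727
vertex 0.866 3.119 1.302
vertex 1.723 2.738 1.538
endloop
endfacet
facet normal 0.182 0.109 0.977
outer loop
vertex 1.574 2.06 2.212
vertex 1.051 2.874 2.219
vertex 0.624 2.023 2.393
endloop
endfacet
facet normal 0.174 -0.582 0.794
outer loop
vertex 1.574 2.06 2.212
vertex 0.624 2.023 2.393
vertex 1.034 1.361 1.818
endloop
endfacet
facet normal 0.671 -0.682 0.291
outer loop
vertex 1.574 2.06 2.212
vertex 1.034 1.361 1.818
vertex 1.713 1.803 1.29
endloop
endfacet
facet normal 0.985 -0.054 0.164
outer loop
vertex 1.574 2.06 2.212
vertex 1.713 1.803 1.29
vertex 1.723 2.738 1.538
endloop
endfacet
facet normal 0.683 0.434 0.587
outer loop
vertex 1.574 2.06 2.212
vertex 1.723 2.738 1.538
vertex 1.051 2.874 2.219
endloop
endfacet
facet normal -0.451 0.390 0.803
outer loop
vertex 0.624 2.023 2.393
vertex 1.051 2.874 2.219
vertex 0.187 2.677 1.83
endloop
endfacet
facet normal -0.463 -0.727 0.507
outer loop
vertex 1.034 1.361 1.818
vertex 0.624 2.023 2.393
vertex 0.177 1.742 1.582
endloop
endfacet
facet normal 0.341 -0.889 -0.306
outer loop
vertex 1.713 1.803 1.29
vertex 1.034 1.361 1.818
vertex 0.849 1.606 0.901
endloop
endfacet
facet normal 0.849 0.127 -0.512
outer loop
vertex 1.723 2.738 1.538
vertex 1.713 1.803 1.29
vertex 1.276 2.457 0.727
endloop
endfacet
facet normal 0.360 0.917 0.172
outer loop
vertex 1.051 2.874 2.219
vertex 1.723 2.738 1.538
vertex 0.866 3.119 1.302
endloop
endfacet

endsolid
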